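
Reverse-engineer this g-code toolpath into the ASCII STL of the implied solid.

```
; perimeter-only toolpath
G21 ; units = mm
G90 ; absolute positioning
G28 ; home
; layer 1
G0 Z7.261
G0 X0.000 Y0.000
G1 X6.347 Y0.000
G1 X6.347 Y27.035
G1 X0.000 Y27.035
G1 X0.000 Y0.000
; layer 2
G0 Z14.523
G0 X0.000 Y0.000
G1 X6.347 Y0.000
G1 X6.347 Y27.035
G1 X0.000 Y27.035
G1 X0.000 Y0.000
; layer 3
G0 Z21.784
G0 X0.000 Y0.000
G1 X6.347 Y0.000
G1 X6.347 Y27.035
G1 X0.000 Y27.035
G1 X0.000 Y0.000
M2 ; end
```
solid part
  facet normal 0.0000 0.0000 -1.0000
    outer loop
      vertex 6.347 27.035 0.000
      vertex 6.347 0.000 0.000
      vertex 0.000 0.000 0.000
    endloop
  endfacet
  facet normal 0.0000 0.0000 -1.0000
    outer loop
      vertex 0.000 27.035 0.000
      vertex 6.347 27.035 0.000
      vertex 0.000 0.000 0.000
    endloop
  endfacet
  facet normal 0.0000 0.0000 1.0000
    outer loop
      vertex 0.000 0.000 21.784
      vertex 6.347 0.000 21.784
      vertex 6.347 27.035 21.784
    endloop
  endfacet
  facet normal 0.0000 0.0000 1.0000
    outer loop
      vertex 0.000 0.000 21.784
      vertex 6.347 27.035 21.784
      vertex 0.000 27.035 21.784
    endloop
  endfacet
  facet normal 0.0000 -1.0000 0.0000
    outer loop
      vertex 0.000 0.000 0.000
      vertex 6.347 0.000 0.000
      vertex 6.347 0.000 21.784
    endloop
  endfacet
  facet normal 0.0000 -1.0000 0.0000
    outer loop
      vertex 0.000 0.000 0.000
      vertex 6.347 0.000 21.784
      vertex 0.000 0.000 21.784
    endloop
  endfacet
  facet normal 0.0000 1.0000 0.0000
    outer loop
      vertex 6.347 27.035 21.784
      vertex 6.347 27.035 0.000
      vertex 0.000 27.035 0.000
    endloop
  endfacet
  facet normal 0.0000 1.0000 0.0000
    outer loop
      vertex 0.000 27.035 21.784
      vertex 6.347 27.035 21.784
      vertex 0.000 27.035 0.000
    endloop
  endfacet
  facet normal -1.0000 0.0000 0.0000
    outer loop
      vertex 0.000 27.035 21.784
      vertex 0.000 27.035 0.000
      vertex 0.000 0.000 0.000
    endloop
  endfacet
  facet normal -1.0000 0.0000 0.0000
    outer loop
      vertex 0.000 0.000 21.784
      vertex 0.000 27.035 21.784
      vertex 0.000 0.000 0.000
    endloop
  endfacet
  facet normal 1.0000 0.0000 0.0000
    outer loop
      vertex 6.347 0.000 0.000
      vertex 6.347 27.035 0.000
      vertex 6.347 27.035 21.784
    endloop
  endfacet
  facet normal 1.0000 0.0000 0.0000
    outer loop
      vertex 6.347 0.000 0.000
      vertex 6.347 27.035 21.784
      vertex 6.347 0.000 21.784
    endloop
  endfacet
endsolid part

The G0 Z moves step by Δz≈7.261 mm. Every layer's G1 loop is the same polygon, so the solid is a straight extrusion of it from z=0 to z≈21.8. Closing with flat bottom and top caps and triangulating gives 12 facets — a rectangular box, roughly 6.35 × 27 mm footprint and 21.8 mm tall.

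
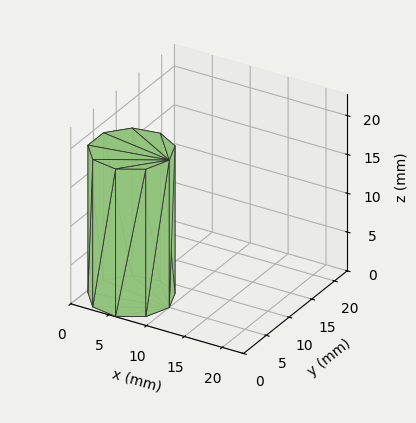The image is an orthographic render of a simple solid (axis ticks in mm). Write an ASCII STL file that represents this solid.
Reading the render: the shape is a regular 9-sided prism (a cylinder approximated with 9 flat sides), circumscribed radius ≈ 5 mm, height ≈ 19 mm (dimensions read to the nearest mm from the axis ticks). For the STL, each face is triangulated and given an outward normal.

solid part
  facet normal 0.0000 0.0000 -1.0000
    outer loop
      vertex 5.87 9.92 0.00
      vertex 8.83 8.21 0.00
      vertex 10.00 5.00 0.00
    endloop
  endfacet
  facet normal 0.0000 0.0000 -1.0000
    outer loop
      vertex 2.50 9.33 0.00
      vertex 5.87 9.92 0.00
      vertex 10.00 5.00 0.00
    endloop
  endfacet
  facet normal 0.0000 0.0000 -1.0000
    outer loop
      vertex 0.30 6.71 0.00
      vertex 2.50 9.33 0.00
      vertex 10.00 5.00 0.00
    endloop
  endfacet
  facet normal 0.0000 0.0000 -1.0000
    outer loop
      vertex 0.30 3.29 0.00
      vertex 0.30 6.71 0.00
      vertex 10.00 5.00 0.00
    endloop
  endfacet
  facet normal 0.0000 0.0000 -1.0000
    outer loop
      vertex 2.50 0.67 0.00
      vertex 0.30 3.29 0.00
      vertex 10.00 5.00 0.00
    endloop
  endfacet
  facet normal 0.0000 0.0000 -1.0000
    outer loop
      vertex 5.87 0.08 0.00
      vertex 2.50 0.67 0.00
      vertex 10.00 5.00 0.00
    endloop
  endfacet
  facet normal 0.0000 0.0000 -1.0000
    outer loop
      vertex 8.83 1.79 0.00
      vertex 5.87 0.08 0.00
      vertex 10.00 5.00 0.00
    endloop
  endfacet
  facet normal 0.0000 0.0000 1.0000
    outer loop
      vertex 10.00 5.00 19.00
      vertex 8.83 8.21 19.00
      vertex 5.87 9.92 19.00
    endloop
  endfacet
  facet normal 0.0000 0.0000 1.0000
    outer loop
      vertex 10.00 5.00 19.00
      vertex 5.87 9.92 19.00
      vertex 2.50 9.33 19.00
    endloop
  endfacet
  facet normal 0.0000 0.0000 1.0000
    outer loop
      vertex 10.00 5.00 19.00
      vertex 2.50 9.33 19.00
      vertex 0.30 6.71 19.00
    endloop
  endfacet
  facet normal 0.0000 0.0000 1.0000
    outer loop
      vertex 10.00 5.00 19.00
      vertex 0.30 6.71 19.00
      vertex 0.30 3.29 19.00
    endloop
  endfacet
  facet normal 0.0000 0.0000 1.0000
    outer loop
      vertex 10.00 5.00 19.00
      vertex 0.30 3.29 19.00
      vertex 2.50 0.67 19.00
    endloop
  endfacet
  facet normal 0.0000 0.0000 1.0000
    outer loop
      vertex 10.00 5.00 19.00
      vertex 2.50 0.67 19.00
      vertex 5.87 0.08 19.00
    endloop
  endfacet
  facet normal 0.0000 0.0000 1.0000
    outer loop
      vertex 10.00 5.00 19.00
      vertex 5.87 0.08 19.00
      vertex 8.83 1.79 19.00
    endloop
  endfacet
  facet normal 0.9395 0.3424 0.0000
    outer loop
      vertex 10.00 5.00 0.00
      vertex 8.83 8.21 0.00
      vertex 8.83 8.21 19.00
    endloop
  endfacet
  facet normal 0.9395 0.3424 0.0000
    outer loop
      vertex 10.00 5.00 0.00
      vertex 8.83 8.21 19.00
      vertex 10.00 5.00 19.00
    endloop
  endfacet
  facet normal 0.5002 0.8659 0.0000
    outer loop
      vertex 8.83 8.21 0.00
      vertex 5.87 9.92 0.00
      vertex 5.87 9.92 19.00
    endloop
  endfacet
  facet normal 0.5002 0.8659 0.0000
    outer loop
      vertex 8.83 8.21 0.00
      vertex 5.87 9.92 19.00
      vertex 8.83 8.21 19.00
    endloop
  endfacet
  facet normal -0.1725 0.9850 0.0000
    outer loop
      vertex 5.87 9.92 0.00
      vertex 2.50 9.33 0.00
      vertex 2.50 9.33 19.00
    endloop
  endfacet
  facet normal -0.1725 0.9850 0.0000
    outer loop
      vertex 5.87 9.92 0.00
      vertex 2.50 9.33 19.00
      vertex 5.87 9.92 19.00
    endloop
  endfacet
  facet normal -0.7658 0.6431 0.0000
    outer loop
      vertex 2.50 9.33 0.00
      vertex 0.30 6.71 0.00
      vertex 0.30 6.71 19.00
    endloop
  endfacet
  facet normal -0.7658 0.6431 0.0000
    outer loop
      vertex 2.50 9.33 0.00
      vertex 0.30 6.71 19.00
      vertex 2.50 9.33 19.00
    endloop
  endfacet
  facet normal -1.0000 0.0000 0.0000
    outer loop
      vertex 0.30 6.71 0.00
      vertex 0.30 3.29 0.00
      vertex 0.30 3.29 19.00
    endloop
  endfacet
  facet normal -1.0000 0.0000 0.0000
    outer loop
      vertex 0.30 6.71 0.00
      vertex 0.30 3.29 19.00
      vertex 0.30 6.71 19.00
    endloop
  endfacet
  facet normal -0.7658 -0.6431 0.0000
    outer loop
      vertex 0.30 3.29 0.00
      vertex 2.50 0.67 0.00
      vertex 2.50 0.67 19.00
    endloop
  endfacet
  facet normal -0.7658 -0.6431 0.0000
    outer loop
      vertex 0.30 3.29 0.00
      vertex 2.50 0.67 19.00
      vertex 0.30 3.29 19.00
    endloop
  endfacet
  facet normal -0.1725 -0.9850 0.0000
    outer loop
      vertex 2.50 0.67 0.00
      vertex 5.87 0.08 0.00
      vertex 5.87 0.08 19.00
    endloop
  endfacet
  facet normal -0.1725 -0.9850 0.0000
    outer loop
      vertex 2.50 0.67 0.00
      vertex 5.87 0.08 19.00
      vertex 2.50 0.67 19.00
    endloop
  endfacet
  facet normal 0.5002 -0.8659 0.0000
    outer loop
      vertex 5.87 0.08 0.00
      vertex 8.83 1.79 0.00
      vertex 8.83 1.79 19.00
    endloop
  endfacet
  facet normal 0.5002 -0.8659 0.0000
    outer loop
      vertex 5.87 0.08 0.00
      vertex 8.83 1.79 19.00
      vertex 5.87 0.08 19.00
    endloop
  endfacet
  facet normal 0.9395 -0.3424 0.0000
    outer loop
      vertex 8.83 1.79 0.00
      vertex 10.00 5.00 0.00
      vertex 10.00 5.00 19.00
    endloop
  endfacet
  facet normal 0.9395 -0.3424 0.0000
    outer loop
      vertex 8.83 1.79 0.00
      vertex 10.00 5.00 19.00
      vertex 8.83 1.79 19.00
    endloop
  endfacet
endsolid part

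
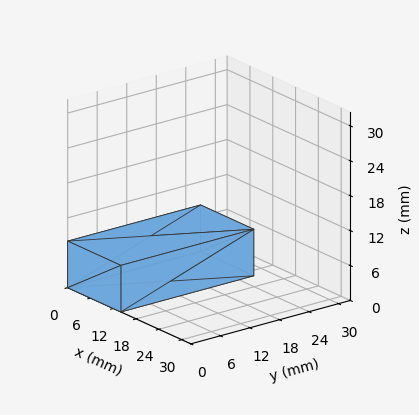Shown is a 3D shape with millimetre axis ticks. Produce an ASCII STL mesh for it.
Reading the render: the shape is a rectangular box, roughly 14 × 27 mm footprint and 8 mm tall (dimensions read to the nearest mm from the axis ticks). For the STL, each face is triangulated and given an outward normal.

solid part
  facet normal 0.0000 0.0000 -1.0000
    outer loop
      vertex 14.00 27.00 0.00
      vertex 14.00 0.00 0.00
      vertex 0.00 0.00 0.00
    endloop
  endfacet
  facet normal 0.0000 0.0000 -1.0000
    outer loop
      vertex 0.00 27.00 0.00
      vertex 14.00 27.00 0.00
      vertex 0.00 0.00 0.00
    endloop
  endfacet
  facet normal 0.0000 0.0000 1.0000
    outer loop
      vertex 0.00 0.00 8.00
      vertex 14.00 0.00 8.00
      vertex 14.00 27.00 8.00
    endloop
  endfacet
  facet normal 0.0000 0.0000 1.0000
    outer loop
      vertex 0.00 0.00 8.00
      vertex 14.00 27.00 8.00
      vertex 0.00 27.00 8.00
    endloop
  endfacet
  facet normal 0.0000 -1.0000 0.0000
    outer loop
      vertex 0.00 0.00 0.00
      vertex 14.00 0.00 0.00
      vertex 14.00 0.00 8.00
    endloop
  endfacet
  facet normal 0.0000 -1.0000 0.0000
    outer loop
      vertex 0.00 0.00 0.00
      vertex 14.00 0.00 8.00
      vertex 0.00 0.00 8.00
    endloop
  endfacet
  facet normal 0.0000 1.0000 0.0000
    outer loop
      vertex 14.00 27.00 8.00
      vertex 14.00 27.00 0.00
      vertex 0.00 27.00 0.00
    endloop
  endfacet
  facet normal 0.0000 1.0000 0.0000
    outer loop
      vertex 0.00 27.00 8.00
      vertex 14.00 27.00 8.00
      vertex 0.00 27.00 0.00
    endloop
  endfacet
  facet normal -1.0000 0.0000 0.0000
    outer loop
      vertex 0.00 27.00 8.00
      vertex 0.00 27.00 0.00
      vertex 0.00 0.00 0.00
    endloop
  endfacet
  facet normal -1.0000 0.0000 0.0000
    outer loop
      vertex 0.00 0.00 8.00
      vertex 0.00 27.00 8.00
      vertex 0.00 0.00 0.00
    endloop
  endfacet
  facet normal 1.0000 0.0000 0.0000
    outer loop
      vertex 14.00 0.00 0.00
      vertex 14.00 27.00 0.00
      vertex 14.00 27.00 8.00
    endloop
  endfacet
  facet normal 1.0000 0.0000 0.0000
    outer loop
      vertex 14.00 0.00 0.00
      vertex 14.00 27.00 8.00
      vertex 14.00 0.00 8.00
    endloop
  endfacet
endsolid part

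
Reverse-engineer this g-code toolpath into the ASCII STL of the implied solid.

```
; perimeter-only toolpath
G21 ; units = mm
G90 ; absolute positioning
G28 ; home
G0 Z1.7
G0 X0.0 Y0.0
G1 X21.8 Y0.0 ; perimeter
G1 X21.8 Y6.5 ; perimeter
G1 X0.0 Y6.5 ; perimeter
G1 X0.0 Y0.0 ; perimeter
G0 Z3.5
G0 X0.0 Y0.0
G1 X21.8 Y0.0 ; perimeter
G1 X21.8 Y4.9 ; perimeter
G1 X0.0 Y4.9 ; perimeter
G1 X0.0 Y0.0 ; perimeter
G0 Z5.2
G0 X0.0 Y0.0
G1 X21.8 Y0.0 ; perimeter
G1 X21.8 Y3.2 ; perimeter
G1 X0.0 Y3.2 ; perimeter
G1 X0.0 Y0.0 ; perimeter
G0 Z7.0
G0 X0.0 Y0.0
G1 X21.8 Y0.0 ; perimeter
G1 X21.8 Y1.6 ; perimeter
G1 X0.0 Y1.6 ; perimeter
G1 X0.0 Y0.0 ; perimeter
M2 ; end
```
solid part
  facet normal 0.0000 0.0000 -1.0000
    outer loop
      vertex 21.8 8.1 0.0
      vertex 21.8 0.0 0.0
      vertex 0.0 0.0 0.0
    endloop
  endfacet
  facet normal 0.0000 0.0000 -1.0000
    outer loop
      vertex 0.0 8.1 0.0
      vertex 21.8 8.1 0.0
      vertex 0.0 0.0 0.0
    endloop
  endfacet
  facet normal 0.0000 -1.0000 0.0000
    outer loop
      vertex 0.0 0.0 0.0
      vertex 21.8 0.0 0.0
      vertex 21.8 0.0 8.7
    endloop
  endfacet
  facet normal 0.0000 -1.0000 0.0000
    outer loop
      vertex 0.0 0.0 0.0
      vertex 21.8 0.0 8.7
      vertex 0.0 0.0 8.7
    endloop
  endfacet
  facet normal 0.0000 0.7319 0.6814
    outer loop
      vertex 0.0 0.0 8.7
      vertex 21.8 0.0 8.7
      vertex 21.8 8.1 0.0
    endloop
  endfacet
  facet normal 0.0000 0.7319 0.6814
    outer loop
      vertex 0.0 0.0 8.7
      vertex 21.8 8.1 0.0
      vertex 0.0 8.1 0.0
    endloop
  endfacet
  facet normal -1.0000 0.0000 0.0000
    outer loop
      vertex 0.0 0.0 8.7
      vertex 0.0 8.1 0.0
      vertex 0.0 0.0 0.0
    endloop
  endfacet
  facet normal 1.0000 0.0000 0.0000
    outer loop
      vertex 21.8 0.0 0.0
      vertex 21.8 8.1 0.0
      vertex 21.8 0.0 8.7
    endloop
  endfacet
endsolid part

The G0 Z moves step by Δz≈1.7 mm. The G1 loops shrink linearly with z, so the solid tapers from its base footprint up to z≈8.7. Closing with a flat bottom cap and the tapered top and triangulating gives 8 facets — a wedge (ramp): 21.8 × 8.1 mm base, rising to 8.7 mm along the y=0 edge and sloping linearly to z=0 at y=8.1.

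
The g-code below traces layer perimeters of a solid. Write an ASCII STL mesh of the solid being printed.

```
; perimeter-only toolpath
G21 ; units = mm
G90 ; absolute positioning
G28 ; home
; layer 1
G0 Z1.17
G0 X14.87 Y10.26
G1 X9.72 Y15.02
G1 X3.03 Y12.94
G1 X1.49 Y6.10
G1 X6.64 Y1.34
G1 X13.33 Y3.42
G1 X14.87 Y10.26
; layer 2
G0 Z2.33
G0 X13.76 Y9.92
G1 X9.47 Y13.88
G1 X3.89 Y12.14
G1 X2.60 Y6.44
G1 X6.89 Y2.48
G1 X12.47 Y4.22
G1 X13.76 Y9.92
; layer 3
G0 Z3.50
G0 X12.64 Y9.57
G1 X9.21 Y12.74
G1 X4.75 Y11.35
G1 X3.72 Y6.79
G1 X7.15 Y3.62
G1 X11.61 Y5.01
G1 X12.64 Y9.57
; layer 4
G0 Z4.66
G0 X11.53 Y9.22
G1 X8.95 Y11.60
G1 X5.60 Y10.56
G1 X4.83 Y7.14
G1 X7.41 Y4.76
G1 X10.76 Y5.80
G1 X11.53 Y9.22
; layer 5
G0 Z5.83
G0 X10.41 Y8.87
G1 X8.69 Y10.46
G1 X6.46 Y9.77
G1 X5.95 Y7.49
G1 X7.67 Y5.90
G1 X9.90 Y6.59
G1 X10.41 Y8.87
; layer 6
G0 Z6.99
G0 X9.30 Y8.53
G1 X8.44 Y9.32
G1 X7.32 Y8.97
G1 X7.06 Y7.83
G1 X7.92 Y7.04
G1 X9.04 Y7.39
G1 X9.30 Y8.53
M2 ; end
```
solid part
  facet normal 0.0000 0.0000 -1.0000
    outer loop
      vertex 2.17 13.73 0.00
      vertex 9.98 16.16 0.00
      vertex 15.99 10.61 0.00
    endloop
  endfacet
  facet normal 0.0000 0.0000 -1.0000
    outer loop
      vertex 0.37 5.75 0.00
      vertex 2.17 13.73 0.00
      vertex 15.99 10.61 0.00
    endloop
  endfacet
  facet normal 0.0000 0.0000 -1.0000
    outer loop
      vertex 6.38 0.20 0.00
      vertex 0.37 5.75 0.00
      vertex 15.99 10.61 0.00
    endloop
  endfacet
  facet normal 0.0000 0.0000 -1.0000
    outer loop
      vertex 14.19 2.63 0.00
      vertex 6.38 0.20 0.00
      vertex 15.99 10.61 0.00
    endloop
  endfacet
  facet normal 0.5123 0.5548 0.6556
    outer loop
      vertex 15.99 10.61 0.00
      vertex 9.98 16.16 0.00
      vertex 8.18 8.18 8.16
    endloop
  endfacet
  facet normal -0.2243 0.7210 0.6556
    outer loop
      vertex 9.98 16.16 0.00
      vertex 2.17 13.73 0.00
      vertex 8.18 8.18 8.16
    endloop
  endfacet
  facet normal -0.7366 0.1662 0.6556
    outer loop
      vertex 2.17 13.73 0.00
      vertex 0.37 5.75 0.00
      vertex 8.18 8.18 8.16
    endloop
  endfacet
  facet normal -0.5123 -0.5548 0.6556
    outer loop
      vertex 0.37 5.75 0.00
      vertex 6.38 0.20 0.00
      vertex 8.18 8.18 8.16
    endloop
  endfacet
  facet normal 0.2243 -0.7210 0.6556
    outer loop
      vertex 6.38 0.20 0.00
      vertex 14.19 2.63 0.00
      vertex 8.18 8.18 8.16
    endloop
  endfacet
  facet normal 0.7366 -0.1662 0.6556
    outer loop
      vertex 14.19 2.63 0.00
      vertex 15.99 10.61 0.00
      vertex 8.18 8.18 8.16
    endloop
  endfacet
endsolid part

The G0 Z moves step by Δz≈1.17 mm. The G1 loops shrink linearly with z, so the solid tapers from its base footprint up to z≈8.16. Closing with a flat bottom cap and the tapered top and triangulating gives 10 facets — a regular 6-sided pyramid, base circumscribed radius ≈ 8.18 mm, apex at z ≈ 8.16 mm.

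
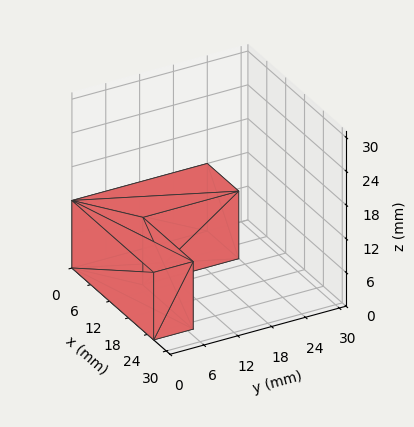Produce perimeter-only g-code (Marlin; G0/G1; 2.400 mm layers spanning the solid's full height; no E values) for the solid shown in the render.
Reading the render: the shape is an L-shaped prism: outer 26 × 24 mm, arm thicknesses ≈ 7 mm (horizontal) and 10 mm (vertical), extruded 12 mm in z (dimensions read to the nearest mm from the axis ticks). For the g-code, the solid's height is divided into equal slices at the stated Δz and each level perimeter traced with G1 moves after a G0 lift.

; perimeter-only toolpath
G21 ; units = mm
G90 ; absolute positioning
G28 ; home
; layer 1
G0 Z2.400
G0 X0.000 Y0.000
G1 X26.000 Y0.000
G1 X26.000 Y7.000
G1 X10.000 Y7.000
G1 X10.000 Y24.000
G1 X0.000 Y24.000
G1 X0.000 Y0.000
; layer 2
G0 Z4.800
G0 X0.000 Y0.000
G1 X26.000 Y0.000
G1 X26.000 Y7.000
G1 X10.000 Y7.000
G1 X10.000 Y24.000
G1 X0.000 Y24.000
G1 X0.000 Y0.000
; layer 3
G0 Z7.200
G0 X0.000 Y0.000
G1 X26.000 Y0.000
G1 X26.000 Y7.000
G1 X10.000 Y7.000
G1 X10.000 Y24.000
G1 X0.000 Y24.000
G1 X0.000 Y0.000
; layer 4
G0 Z9.600
G0 X0.000 Y0.000
G1 X26.000 Y0.000
G1 X26.000 Y7.000
G1 X10.000 Y7.000
G1 X10.000 Y24.000
G1 X0.000 Y24.000
G1 X0.000 Y0.000
; layer 5
G0 Z12.000
G0 X0.000 Y0.000
G1 X26.000 Y0.000
G1 X26.000 Y7.000
G1 X10.000 Y7.000
G1 X10.000 Y24.000
G1 X0.000 Y24.000
G1 X0.000 Y0.000
M2 ; end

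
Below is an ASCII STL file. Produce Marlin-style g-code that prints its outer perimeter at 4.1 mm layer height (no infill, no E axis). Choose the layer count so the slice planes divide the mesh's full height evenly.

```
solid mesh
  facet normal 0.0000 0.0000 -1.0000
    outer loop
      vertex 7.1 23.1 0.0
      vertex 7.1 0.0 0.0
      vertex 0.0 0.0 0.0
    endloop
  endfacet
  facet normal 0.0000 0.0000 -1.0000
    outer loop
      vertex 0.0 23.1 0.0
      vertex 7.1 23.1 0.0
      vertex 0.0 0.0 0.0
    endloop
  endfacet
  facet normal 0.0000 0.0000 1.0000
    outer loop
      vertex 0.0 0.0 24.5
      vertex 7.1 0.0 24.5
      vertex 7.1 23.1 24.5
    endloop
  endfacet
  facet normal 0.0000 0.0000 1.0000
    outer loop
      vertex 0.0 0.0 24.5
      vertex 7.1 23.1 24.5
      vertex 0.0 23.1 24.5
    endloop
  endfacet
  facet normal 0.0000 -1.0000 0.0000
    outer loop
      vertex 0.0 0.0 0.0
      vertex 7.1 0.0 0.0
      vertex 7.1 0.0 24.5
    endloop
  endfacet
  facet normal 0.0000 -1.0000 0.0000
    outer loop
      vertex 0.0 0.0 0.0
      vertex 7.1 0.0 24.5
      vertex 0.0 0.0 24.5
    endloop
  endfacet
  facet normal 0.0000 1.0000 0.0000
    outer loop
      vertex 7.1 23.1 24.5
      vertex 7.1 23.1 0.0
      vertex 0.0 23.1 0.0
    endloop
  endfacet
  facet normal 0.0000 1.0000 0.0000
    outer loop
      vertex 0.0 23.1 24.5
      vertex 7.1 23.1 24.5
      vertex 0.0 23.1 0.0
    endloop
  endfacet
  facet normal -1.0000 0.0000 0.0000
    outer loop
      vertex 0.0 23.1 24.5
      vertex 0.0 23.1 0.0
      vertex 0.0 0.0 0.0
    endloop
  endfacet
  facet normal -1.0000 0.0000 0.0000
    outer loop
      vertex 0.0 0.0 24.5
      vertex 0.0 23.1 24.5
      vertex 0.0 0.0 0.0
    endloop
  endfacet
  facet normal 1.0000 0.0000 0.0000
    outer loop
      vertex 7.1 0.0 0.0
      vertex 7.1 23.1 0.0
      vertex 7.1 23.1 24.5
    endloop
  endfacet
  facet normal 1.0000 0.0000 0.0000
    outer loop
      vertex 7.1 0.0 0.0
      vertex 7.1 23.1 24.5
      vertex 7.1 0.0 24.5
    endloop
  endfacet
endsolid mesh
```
; perimeter-only toolpath
G21 ; units = mm
G90 ; absolute positioning
G28 ; home
; layer 1
G0 Z4.1
G0 X0.0 Y0.0
G1 X7.1 Y0.0
G1 X7.1 Y23.1
G1 X0.0 Y23.1
G1 X0.0 Y0.0
; layer 2
G0 Z8.2
G0 X0.0 Y0.0
G1 X7.1 Y0.0
G1 X7.1 Y23.1
G1 X0.0 Y23.1
G1 X0.0 Y0.0
; layer 3
G0 Z12.2
G0 X0.0 Y0.0
G1 X7.1 Y0.0
G1 X7.1 Y23.1
G1 X0.0 Y23.1
G1 X0.0 Y0.0
; layer 4
G0 Z16.3
G0 X0.0 Y0.0
G1 X7.1 Y0.0
G1 X7.1 Y23.1
G1 X0.0 Y23.1
G1 X0.0 Y0.0
; layer 5
G0 Z20.4
G0 X0.0 Y0.0
G1 X7.1 Y0.0
G1 X7.1 Y23.1
G1 X0.0 Y23.1
G1 X0.0 Y0.0
; layer 6
G0 Z24.5
G0 X0.0 Y0.0
G1 X7.1 Y0.0
G1 X7.1 Y23.1
G1 X0.0 Y23.1
G1 X0.0 Y0.0
M2 ; end

The solid is a rectangular box, roughly 7.1 × 23.1 mm footprint and 24.5 mm tall. Slicing at Δz = 4.1 mm — 6 equal slices spanning the solid's height, so layer i sits at z = i·h/6 — gives 6 non-empty perimeters. Each is a 4-segment closed polygon; G0 lifts to the layer z and rapids to the start vertex, then G1 traces the edges.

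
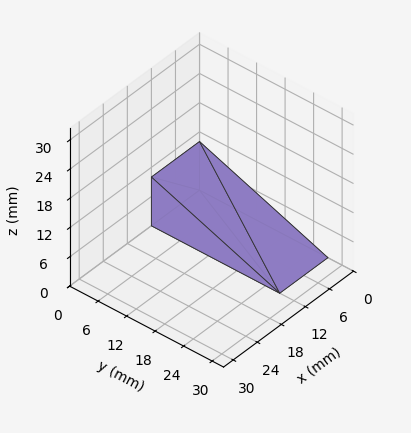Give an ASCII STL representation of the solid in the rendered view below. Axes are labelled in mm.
Reading the render: the shape is a wedge (ramp): 12 × 27 mm base, rising to 10 mm along the y=0 edge and sloping linearly to z=0 at y=27 (dimensions read to the nearest mm from the axis ticks). For the STL, each face is triangulated and given an outward normal.

solid part
  facet normal 0.0000 0.0000 -1.0000
    outer loop
      vertex 12.000 27.000 0.000
      vertex 12.000 0.000 0.000
      vertex 0.000 0.000 0.000
    endloop
  endfacet
  facet normal 0.0000 0.0000 -1.0000
    outer loop
      vertex 0.000 27.000 0.000
      vertex 12.000 27.000 0.000
      vertex 0.000 0.000 0.000
    endloop
  endfacet
  facet normal 0.0000 -1.0000 0.0000
    outer loop
      vertex 0.000 0.000 0.000
      vertex 12.000 0.000 0.000
      vertex 12.000 0.000 10.000
    endloop
  endfacet
  facet normal 0.0000 -1.0000 0.0000
    outer loop
      vertex 0.000 0.000 0.000
      vertex 12.000 0.000 10.000
      vertex 0.000 0.000 10.000
    endloop
  endfacet
  facet normal 0.0000 0.3473 0.9377
    outer loop
      vertex 0.000 0.000 10.000
      vertex 12.000 0.000 10.000
      vertex 12.000 27.000 0.000
    endloop
  endfacet
  facet normal 0.0000 0.3473 0.9377
    outer loop
      vertex 0.000 0.000 10.000
      vertex 12.000 27.000 0.000
      vertex 0.000 27.000 0.000
    endloop
  endfacet
  facet normal -1.0000 0.0000 0.0000
    outer loop
      vertex 0.000 0.000 10.000
      vertex 0.000 27.000 0.000
      vertex 0.000 0.000 0.000
    endloop
  endfacet
  facet normal 1.0000 0.0000 0.0000
    outer loop
      vertex 12.000 0.000 0.000
      vertex 12.000 27.000 0.000
      vertex 12.000 0.000 10.000
    endloop
  endfacet
endsolid part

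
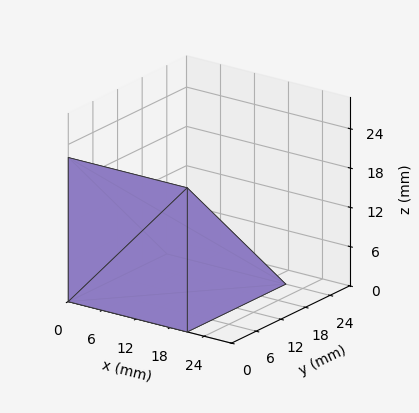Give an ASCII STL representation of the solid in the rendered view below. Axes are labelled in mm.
Reading the render: the shape is a wedge (ramp): 21 × 24 mm base, rising to 22 mm along the y=0 edge and sloping linearly to z=0 at y=24 (dimensions read to the nearest mm from the axis ticks). For the STL, each face is triangulated and given an outward normal.

solid part
  facet normal 0.0000 0.0000 -1.0000
    outer loop
      vertex 21.0 24.0 0.0
      vertex 21.0 0.0 0.0
      vertex 0.0 0.0 0.0
    endloop
  endfacet
  facet normal 0.0000 0.0000 -1.0000
    outer loop
      vertex 0.0 24.0 0.0
      vertex 21.0 24.0 0.0
      vertex 0.0 0.0 0.0
    endloop
  endfacet
  facet normal 0.0000 -1.0000 0.0000
    outer loop
      vertex 0.0 0.0 0.0
      vertex 21.0 0.0 0.0
      vertex 21.0 0.0 22.0
    endloop
  endfacet
  facet normal 0.0000 -1.0000 0.0000
    outer loop
      vertex 0.0 0.0 0.0
      vertex 21.0 0.0 22.0
      vertex 0.0 0.0 22.0
    endloop
  endfacet
  facet normal 0.0000 0.6757 0.7372
    outer loop
      vertex 0.0 0.0 22.0
      vertex 21.0 0.0 22.0
      vertex 21.0 24.0 0.0
    endloop
  endfacet
  facet normal 0.0000 0.6757 0.7372
    outer loop
      vertex 0.0 0.0 22.0
      vertex 21.0 24.0 0.0
      vertex 0.0 24.0 0.0
    endloop
  endfacet
  facet normal -1.0000 0.0000 0.0000
    outer loop
      vertex 0.0 0.0 22.0
      vertex 0.0 24.0 0.0
      vertex 0.0 0.0 0.0
    endloop
  endfacet
  facet normal 1.0000 0.0000 0.0000
    outer loop
      vertex 21.0 0.0 0.0
      vertex 21.0 24.0 0.0
      vertex 21.0 0.0 22.0
    endloop
  endfacet
endsolid part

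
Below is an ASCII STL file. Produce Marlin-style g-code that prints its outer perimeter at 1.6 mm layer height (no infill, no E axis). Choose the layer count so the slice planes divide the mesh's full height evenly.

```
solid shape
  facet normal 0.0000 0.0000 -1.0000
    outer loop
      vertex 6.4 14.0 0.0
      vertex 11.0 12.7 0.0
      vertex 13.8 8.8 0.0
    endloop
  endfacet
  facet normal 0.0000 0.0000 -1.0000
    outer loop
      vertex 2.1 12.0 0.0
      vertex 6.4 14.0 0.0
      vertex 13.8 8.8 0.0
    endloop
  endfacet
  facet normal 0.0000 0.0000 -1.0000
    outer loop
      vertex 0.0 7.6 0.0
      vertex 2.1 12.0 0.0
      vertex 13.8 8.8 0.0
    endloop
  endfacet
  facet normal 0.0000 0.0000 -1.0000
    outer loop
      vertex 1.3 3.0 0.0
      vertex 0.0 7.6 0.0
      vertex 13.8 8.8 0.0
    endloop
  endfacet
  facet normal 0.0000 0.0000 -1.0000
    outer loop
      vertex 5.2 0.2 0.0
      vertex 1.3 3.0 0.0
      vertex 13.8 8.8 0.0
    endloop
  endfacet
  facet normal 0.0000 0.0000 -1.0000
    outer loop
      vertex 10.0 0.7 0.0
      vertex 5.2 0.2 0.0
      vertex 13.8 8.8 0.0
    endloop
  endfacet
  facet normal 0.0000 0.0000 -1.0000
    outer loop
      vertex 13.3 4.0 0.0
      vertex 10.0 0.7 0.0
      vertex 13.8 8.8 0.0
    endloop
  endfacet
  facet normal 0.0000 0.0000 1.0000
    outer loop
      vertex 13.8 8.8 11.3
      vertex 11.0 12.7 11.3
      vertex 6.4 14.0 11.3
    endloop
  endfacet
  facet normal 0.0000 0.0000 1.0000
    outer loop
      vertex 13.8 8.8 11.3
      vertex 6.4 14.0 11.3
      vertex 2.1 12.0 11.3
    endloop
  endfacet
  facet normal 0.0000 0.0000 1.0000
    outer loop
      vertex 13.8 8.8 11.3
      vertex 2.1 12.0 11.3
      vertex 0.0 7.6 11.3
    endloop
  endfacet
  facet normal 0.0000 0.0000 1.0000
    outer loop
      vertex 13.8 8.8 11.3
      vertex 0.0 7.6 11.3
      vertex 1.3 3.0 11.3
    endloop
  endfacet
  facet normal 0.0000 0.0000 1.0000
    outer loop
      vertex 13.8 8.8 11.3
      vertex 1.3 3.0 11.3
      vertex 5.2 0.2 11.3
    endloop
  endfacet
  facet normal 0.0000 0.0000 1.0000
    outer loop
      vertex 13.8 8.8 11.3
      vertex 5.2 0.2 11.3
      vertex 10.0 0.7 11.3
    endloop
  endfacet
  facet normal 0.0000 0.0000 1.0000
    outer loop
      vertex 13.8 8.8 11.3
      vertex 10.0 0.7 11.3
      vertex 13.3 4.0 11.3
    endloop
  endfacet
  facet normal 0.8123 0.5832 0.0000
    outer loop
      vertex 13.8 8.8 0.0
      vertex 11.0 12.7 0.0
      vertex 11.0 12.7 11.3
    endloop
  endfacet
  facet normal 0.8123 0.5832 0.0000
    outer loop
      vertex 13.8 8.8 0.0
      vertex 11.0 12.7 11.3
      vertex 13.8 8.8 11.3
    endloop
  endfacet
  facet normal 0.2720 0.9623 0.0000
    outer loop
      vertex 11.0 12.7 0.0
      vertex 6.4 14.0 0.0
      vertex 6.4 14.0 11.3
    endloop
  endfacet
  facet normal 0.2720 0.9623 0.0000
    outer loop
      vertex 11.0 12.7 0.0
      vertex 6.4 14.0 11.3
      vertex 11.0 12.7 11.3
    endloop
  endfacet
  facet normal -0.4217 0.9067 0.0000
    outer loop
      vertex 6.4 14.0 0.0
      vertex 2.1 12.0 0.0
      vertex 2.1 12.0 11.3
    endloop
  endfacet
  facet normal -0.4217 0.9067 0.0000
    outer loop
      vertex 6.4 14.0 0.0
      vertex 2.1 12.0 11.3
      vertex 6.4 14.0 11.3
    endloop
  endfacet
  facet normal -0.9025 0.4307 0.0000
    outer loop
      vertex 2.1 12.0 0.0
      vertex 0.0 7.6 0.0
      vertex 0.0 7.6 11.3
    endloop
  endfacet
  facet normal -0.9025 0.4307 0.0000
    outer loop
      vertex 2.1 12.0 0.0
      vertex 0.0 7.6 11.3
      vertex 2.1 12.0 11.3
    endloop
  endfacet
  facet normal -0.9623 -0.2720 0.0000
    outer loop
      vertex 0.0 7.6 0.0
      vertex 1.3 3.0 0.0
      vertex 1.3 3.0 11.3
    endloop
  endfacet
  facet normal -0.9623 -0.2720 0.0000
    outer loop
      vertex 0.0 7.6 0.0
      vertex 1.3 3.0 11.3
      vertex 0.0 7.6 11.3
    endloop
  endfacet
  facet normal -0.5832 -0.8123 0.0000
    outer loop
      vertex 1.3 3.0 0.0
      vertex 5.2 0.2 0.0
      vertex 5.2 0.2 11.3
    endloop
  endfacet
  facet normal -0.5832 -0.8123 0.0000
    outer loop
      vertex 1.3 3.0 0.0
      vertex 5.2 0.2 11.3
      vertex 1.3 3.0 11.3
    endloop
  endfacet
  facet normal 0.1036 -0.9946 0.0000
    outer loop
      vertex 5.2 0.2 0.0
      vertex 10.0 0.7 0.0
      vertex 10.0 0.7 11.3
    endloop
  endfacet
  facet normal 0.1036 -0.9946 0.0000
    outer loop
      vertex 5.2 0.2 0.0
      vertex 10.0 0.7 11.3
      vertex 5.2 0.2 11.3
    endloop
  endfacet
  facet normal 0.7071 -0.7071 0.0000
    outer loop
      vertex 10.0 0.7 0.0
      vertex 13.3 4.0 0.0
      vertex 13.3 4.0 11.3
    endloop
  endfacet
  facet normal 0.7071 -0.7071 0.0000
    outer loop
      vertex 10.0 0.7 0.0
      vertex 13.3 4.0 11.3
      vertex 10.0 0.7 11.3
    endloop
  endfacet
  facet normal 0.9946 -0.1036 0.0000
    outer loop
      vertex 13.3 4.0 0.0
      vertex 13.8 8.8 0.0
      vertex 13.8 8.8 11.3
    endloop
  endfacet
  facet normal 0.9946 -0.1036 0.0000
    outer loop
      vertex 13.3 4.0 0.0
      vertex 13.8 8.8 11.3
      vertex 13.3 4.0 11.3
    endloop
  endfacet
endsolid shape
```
; perimeter-only toolpath
G21 ; units = mm
G90 ; absolute positioning
G28 ; home
; layer 1
G0 Z1.6
G0 X13.8 Y8.8
G1 X11.0 Y12.7
G1 X6.4 Y14.0
G1 X2.1 Y12.0
G1 X0.0 Y7.6
G1 X1.3 Y3.0
G1 X5.2 Y0.2
G1 X10.0 Y0.7
G1 X13.3 Y4.0
G1 X13.8 Y8.8
; layer 2
G0 Z3.2
G0 X13.8 Y8.8
G1 X11.0 Y12.7
G1 X6.4 Y14.0
G1 X2.1 Y12.0
G1 X0.0 Y7.6
G1 X1.3 Y3.0
G1 X5.2 Y0.2
G1 X10.0 Y0.7
G1 X13.3 Y4.0
G1 X13.8 Y8.8
; layer 3
G0 Z4.8
G0 X13.8 Y8.8
G1 X11.0 Y12.7
G1 X6.4 Y14.0
G1 X2.1 Y12.0
G1 X0.0 Y7.6
G1 X1.3 Y3.0
G1 X5.2 Y0.2
G1 X10.0 Y0.7
G1 X13.3 Y4.0
G1 X13.8 Y8.8
; layer 4
G0 Z6.5
G0 X13.8 Y8.8
G1 X11.0 Y12.7
G1 X6.4 Y14.0
G1 X2.1 Y12.0
G1 X0.0 Y7.6
G1 X1.3 Y3.0
G1 X5.2 Y0.2
G1 X10.0 Y0.7
G1 X13.3 Y4.0
G1 X13.8 Y8.8
; layer 5
G0 Z8.1
G0 X13.8 Y8.8
G1 X11.0 Y12.7
G1 X6.4 Y14.0
G1 X2.1 Y12.0
G1 X0.0 Y7.6
G1 X1.3 Y3.0
G1 X5.2 Y0.2
G1 X10.0 Y0.7
G1 X13.3 Y4.0
G1 X13.8 Y8.8
; layer 6
G0 Z9.7
G0 X13.8 Y8.8
G1 X11.0 Y12.7
G1 X6.4 Y14.0
G1 X2.1 Y12.0
G1 X0.0 Y7.6
G1 X1.3 Y3.0
G1 X5.2 Y0.2
G1 X10.0 Y0.7
G1 X13.3 Y4.0
G1 X13.8 Y8.8
; layer 7
G0 Z11.3
G0 X13.8 Y8.8
G1 X11.0 Y12.7
G1 X6.4 Y14.0
G1 X2.1 Y12.0
G1 X0.0 Y7.6
G1 X1.3 Y3.0
G1 X5.2 Y0.2
G1 X10.0 Y0.7
G1 X13.3 Y4.0
G1 X13.8 Y8.8
M2 ; end

The solid is a regular 9-sided prism (a cylinder approximated with 9 flat sides), circumscribed radius ≈ 7 mm, height ≈ 11.3 mm. Slicing at Δz = 1.6 mm — 7 equal slices spanning the solid's height, so layer i sits at z = i·h/7 — gives 7 non-empty perimeters. Each is a 9-segment closed polygon; G0 lifts to the layer z and rapids to the start vertex, then G1 traces the edges.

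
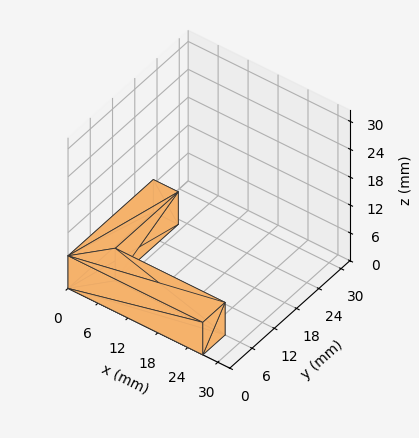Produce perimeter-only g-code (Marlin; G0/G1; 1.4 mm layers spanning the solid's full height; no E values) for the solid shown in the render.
Reading the render: the shape is an L-shaped prism: outer 27 × 23 mm, arm thicknesses ≈ 6 mm (horizontal) and 5 mm (vertical), extruded 7 mm in z (dimensions read to the nearest mm from the axis ticks). For the g-code, the solid's height is divided into equal slices at the stated Δz and each level perimeter traced with G1 moves after a G0 lift.

; perimeter-only toolpath
G21 ; units = mm
G90 ; absolute positioning
G28 ; home
; layer 1
G0 Z1.4
G0 X0.0 Y0.0
G1 X27.0 Y0.0
G1 X27.0 Y6.0
G1 X5.0 Y6.0
G1 X5.0 Y23.0
G1 X0.0 Y23.0
G1 X0.0 Y0.0
; layer 2
G0 Z2.8
G0 X0.0 Y0.0
G1 X27.0 Y0.0
G1 X27.0 Y6.0
G1 X5.0 Y6.0
G1 X5.0 Y23.0
G1 X0.0 Y23.0
G1 X0.0 Y0.0
; layer 3
G0 Z4.2
G0 X0.0 Y0.0
G1 X27.0 Y0.0
G1 X27.0 Y6.0
G1 X5.0 Y6.0
G1 X5.0 Y23.0
G1 X0.0 Y23.0
G1 X0.0 Y0.0
; layer 4
G0 Z5.6
G0 X0.0 Y0.0
G1 X27.0 Y0.0
G1 X27.0 Y6.0
G1 X5.0 Y6.0
G1 X5.0 Y23.0
G1 X0.0 Y23.0
G1 X0.0 Y0.0
; layer 5
G0 Z7.0
G0 X0.0 Y0.0
G1 X27.0 Y0.0
G1 X27.0 Y6.0
G1 X5.0 Y6.0
G1 X5.0 Y23.0
G1 X0.0 Y23.0
G1 X0.0 Y0.0
M2 ; end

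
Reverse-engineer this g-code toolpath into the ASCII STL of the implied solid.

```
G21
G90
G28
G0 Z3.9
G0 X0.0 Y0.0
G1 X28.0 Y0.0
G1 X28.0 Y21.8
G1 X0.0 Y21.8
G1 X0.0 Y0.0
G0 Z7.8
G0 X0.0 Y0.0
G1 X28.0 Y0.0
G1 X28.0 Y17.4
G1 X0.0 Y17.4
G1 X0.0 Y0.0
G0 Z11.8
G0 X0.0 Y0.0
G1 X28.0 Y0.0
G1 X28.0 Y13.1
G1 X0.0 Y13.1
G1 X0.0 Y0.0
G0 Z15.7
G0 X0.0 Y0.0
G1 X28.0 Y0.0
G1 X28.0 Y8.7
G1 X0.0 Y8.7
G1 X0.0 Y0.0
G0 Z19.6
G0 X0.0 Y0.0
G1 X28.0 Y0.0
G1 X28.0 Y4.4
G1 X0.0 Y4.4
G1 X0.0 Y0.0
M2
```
solid part
  facet normal 0.0000 0.0000 -1.0000
    outer loop
      vertex 28.0 26.1 0.0
      vertex 28.0 0.0 0.0
      vertex 0.0 0.0 0.0
    endloop
  endfacet
  facet normal 0.0000 0.0000 -1.0000
    outer loop
      vertex 0.0 26.1 0.0
      vertex 28.0 26.1 0.0
      vertex 0.0 0.0 0.0
    endloop
  endfacet
  facet normal 0.0000 -1.0000 0.0000
    outer loop
      vertex 0.0 0.0 0.0
      vertex 28.0 0.0 0.0
      vertex 28.0 0.0 23.5
    endloop
  endfacet
  facet normal 0.0000 -1.0000 0.0000
    outer loop
      vertex 0.0 0.0 0.0
      vertex 28.0 0.0 23.5
      vertex 0.0 0.0 23.5
    endloop
  endfacet
  facet normal 0.0000 0.6691 0.7432
    outer loop
      vertex 0.0 0.0 23.5
      vertex 28.0 0.0 23.5
      vertex 28.0 26.1 0.0
    endloop
  endfacet
  facet normal 0.0000 0.6691 0.7432
    outer loop
      vertex 0.0 0.0 23.5
      vertex 28.0 26.1 0.0
      vertex 0.0 26.1 0.0
    endloop
  endfacet
  facet normal -1.0000 0.0000 0.0000
    outer loop
      vertex 0.0 0.0 23.5
      vertex 0.0 26.1 0.0
      vertex 0.0 0.0 0.0
    endloop
  endfacet
  facet normal 1.0000 0.0000 0.0000
    outer loop
      vertex 28.0 0.0 0.0
      vertex 28.0 26.1 0.0
      vertex 28.0 0.0 23.5
    endloop
  endfacet
endsolid part

The G0 Z moves step by Δz≈3.9 mm. The G1 loops shrink linearly with z, so the solid tapers from its base footprint up to z≈23.5. Closing with a flat bottom cap and the tapered top and triangulating gives 8 facets — a wedge (ramp): 28 × 26.1 mm base, rising to 23.5 mm along the y=0 edge and sloping linearly to z=0 at y=26.1.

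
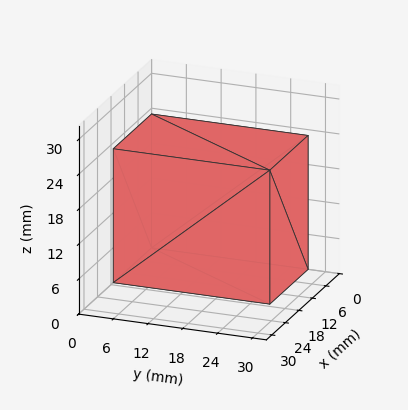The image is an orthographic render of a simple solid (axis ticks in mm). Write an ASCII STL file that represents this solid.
Reading the render: the shape is a rectangular box, roughly 17 × 27 mm footprint and 23 mm tall (dimensions read to the nearest mm from the axis ticks). For the STL, each face is triangulated and given an outward normal.

solid part
  facet normal 0.0000 0.0000 -1.0000
    outer loop
      vertex 17.0 27.0 0.0
      vertex 17.0 0.0 0.0
      vertex 0.0 0.0 0.0
    endloop
  endfacet
  facet normal 0.0000 0.0000 -1.0000
    outer loop
      vertex 0.0 27.0 0.0
      vertex 17.0 27.0 0.0
      vertex 0.0 0.0 0.0
    endloop
  endfacet
  facet normal 0.0000 0.0000 1.0000
    outer loop
      vertex 0.0 0.0 23.0
      vertex 17.0 0.0 23.0
      vertex 17.0 27.0 23.0
    endloop
  endfacet
  facet normal 0.0000 0.0000 1.0000
    outer loop
      vertex 0.0 0.0 23.0
      vertex 17.0 27.0 23.0
      vertex 0.0 27.0 23.0
    endloop
  endfacet
  facet normal 0.0000 -1.0000 0.0000
    outer loop
      vertex 0.0 0.0 0.0
      vertex 17.0 0.0 0.0
      vertex 17.0 0.0 23.0
    endloop
  endfacet
  facet normal 0.0000 -1.0000 0.0000
    outer loop
      vertex 0.0 0.0 0.0
      vertex 17.0 0.0 23.0
      vertex 0.0 0.0 23.0
    endloop
  endfacet
  facet normal 0.0000 1.0000 0.0000
    outer loop
      vertex 17.0 27.0 23.0
      vertex 17.0 27.0 0.0
      vertex 0.0 27.0 0.0
    endloop
  endfacet
  facet normal 0.0000 1.0000 0.0000
    outer loop
      vertex 0.0 27.0 23.0
      vertex 17.0 27.0 23.0
      vertex 0.0 27.0 0.0
    endloop
  endfacet
  facet normal -1.0000 0.0000 0.0000
    outer loop
      vertex 0.0 27.0 23.0
      vertex 0.0 27.0 0.0
      vertex 0.0 0.0 0.0
    endloop
  endfacet
  facet normal -1.0000 0.0000 0.0000
    outer loop
      vertex 0.0 0.0 23.0
      vertex 0.0 27.0 23.0
      vertex 0.0 0.0 0.0
    endloop
  endfacet
  facet normal 1.0000 0.0000 0.0000
    outer loop
      vertex 17.0 0.0 0.0
      vertex 17.0 27.0 0.0
      vertex 17.0 27.0 23.0
    endloop
  endfacet
  facet normal 1.0000 0.0000 0.0000
    outer loop
      vertex 17.0 0.0 0.0
      vertex 17.0 27.0 23.0
      vertex 17.0 0.0 23.0
    endloop
  endfacet
endsolid part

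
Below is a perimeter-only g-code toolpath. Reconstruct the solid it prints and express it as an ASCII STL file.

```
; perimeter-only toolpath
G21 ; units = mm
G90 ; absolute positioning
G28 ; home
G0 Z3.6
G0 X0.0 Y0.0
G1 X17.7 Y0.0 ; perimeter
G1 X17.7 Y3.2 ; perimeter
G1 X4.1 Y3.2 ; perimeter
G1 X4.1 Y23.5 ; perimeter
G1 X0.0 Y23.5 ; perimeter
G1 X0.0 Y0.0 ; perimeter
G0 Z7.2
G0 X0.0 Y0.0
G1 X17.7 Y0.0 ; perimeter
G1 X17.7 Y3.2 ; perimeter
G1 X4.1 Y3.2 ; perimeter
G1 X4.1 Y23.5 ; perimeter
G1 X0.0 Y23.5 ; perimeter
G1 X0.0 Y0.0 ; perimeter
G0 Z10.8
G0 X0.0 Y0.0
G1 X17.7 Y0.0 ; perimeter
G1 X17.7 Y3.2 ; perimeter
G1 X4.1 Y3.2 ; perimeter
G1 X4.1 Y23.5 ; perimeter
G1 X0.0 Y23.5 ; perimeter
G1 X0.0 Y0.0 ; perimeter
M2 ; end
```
solid part
  facet normal 0.0000 0.0000 -1.0000
    outer loop
      vertex 17.7 3.2 0.0
      vertex 17.7 0.0 0.0
      vertex 0.0 0.0 0.0
    endloop
  endfacet
  facet normal 0.0000 0.0000 -1.0000
    outer loop
      vertex 4.1 3.2 0.0
      vertex 17.7 3.2 0.0
      vertex 0.0 0.0 0.0
    endloop
  endfacet
  facet normal 0.0000 0.0000 -1.0000
    outer loop
      vertex 4.1 23.5 0.0
      vertex 4.1 3.2 0.0
      vertex 0.0 0.0 0.0
    endloop
  endfacet
  facet normal 0.0000 0.0000 -1.0000
    outer loop
      vertex 0.0 23.5 0.0
      vertex 4.1 23.5 0.0
      vertex 0.0 0.0 0.0
    endloop
  endfacet
  facet normal 0.0000 0.0000 1.0000
    outer loop
      vertex 0.0 0.0 10.8
      vertex 17.7 0.0 10.8
      vertex 17.7 3.2 10.8
    endloop
  endfacet
  facet normal 0.0000 0.0000 1.0000
    outer loop
      vertex 0.0 0.0 10.8
      vertex 17.7 3.2 10.8
      vertex 4.1 3.2 10.8
    endloop
  endfacet
  facet normal 0.0000 0.0000 1.0000
    outer loop
      vertex 0.0 0.0 10.8
      vertex 4.1 3.2 10.8
      vertex 4.1 23.5 10.8
    endloop
  endfacet
  facet normal 0.0000 0.0000 1.0000
    outer loop
      vertex 0.0 0.0 10.8
      vertex 4.1 23.5 10.8
      vertex 0.0 23.5 10.8
    endloop
  endfacet
  facet normal 0.0000 -1.0000 0.0000
    outer loop
      vertex 0.0 0.0 0.0
      vertex 17.7 0.0 0.0
      vertex 17.7 0.0 10.8
    endloop
  endfacet
  facet normal 0.0000 -1.0000 0.0000
    outer loop
      vertex 0.0 0.0 0.0
      vertex 17.7 0.0 10.8
      vertex 0.0 0.0 10.8
    endloop
  endfacet
  facet normal 1.0000 0.0000 0.0000
    outer loop
      vertex 17.7 0.0 0.0
      vertex 17.7 3.2 0.0
      vertex 17.7 3.2 10.8
    endloop
  endfacet
  facet normal 1.0000 0.0000 0.0000
    outer loop
      vertex 17.7 0.0 0.0
      vertex 17.7 3.2 10.8
      vertex 17.7 0.0 10.8
    endloop
  endfacet
  facet normal 0.0000 1.0000 0.0000
    outer loop
      vertex 17.7 3.2 0.0
      vertex 4.1 3.2 0.0
      vertex 4.1 3.2 10.8
    endloop
  endfacet
  facet normal 0.0000 1.0000 0.0000
    outer loop
      vertex 17.7 3.2 0.0
      vertex 4.1 3.2 10.8
      vertex 17.7 3.2 10.8
    endloop
  endfacet
  facet normal 1.0000 0.0000 0.0000
    outer loop
      vertex 4.1 3.2 0.0
      vertex 4.1 23.5 0.0
      vertex 4.1 23.5 10.8
    endloop
  endfacet
  facet normal 1.0000 0.0000 0.0000
    outer loop
      vertex 4.1 3.2 0.0
      vertex 4.1 23.5 10.8
      vertex 4.1 3.2 10.8
    endloop
  endfacet
  facet normal 0.0000 1.0000 0.0000
    outer loop
      vertex 4.1 23.5 0.0
      vertex 0.0 23.5 0.0
      vertex 0.0 23.5 10.8
    endloop
  endfacet
  facet normal 0.0000 1.0000 0.0000
    outer loop
      vertex 4.1 23.5 0.0
      vertex 0.0 23.5 10.8
      vertex 4.1 23.5 10.8
    endloop
  endfacet
  facet normal -1.0000 0.0000 0.0000
    outer loop
      vertex 0.0 23.5 0.0
      vertex 0.0 0.0 0.0
      vertex 0.0 0.0 10.8
    endloop
  endfacet
  facet normal -1.0000 0.0000 0.0000
    outer loop
      vertex 0.0 23.5 0.0
      vertex 0.0 0.0 10.8
      vertex 0.0 23.5 10.8
    endloop
  endfacet
endsolid part

The G0 Z moves step by Δz≈3.6 mm. Every layer's G1 loop is the same polygon, so the solid is a straight extrusion of it from z=0 to z≈10.8. Closing with flat bottom and top caps and triangulating gives 20 facets — an L-shaped prism: outer 17.7 × 23.5 mm, arm thicknesses ≈ 3.2 mm (horizontal) and 4.1 mm (vertical), extruded 10.8 mm in z.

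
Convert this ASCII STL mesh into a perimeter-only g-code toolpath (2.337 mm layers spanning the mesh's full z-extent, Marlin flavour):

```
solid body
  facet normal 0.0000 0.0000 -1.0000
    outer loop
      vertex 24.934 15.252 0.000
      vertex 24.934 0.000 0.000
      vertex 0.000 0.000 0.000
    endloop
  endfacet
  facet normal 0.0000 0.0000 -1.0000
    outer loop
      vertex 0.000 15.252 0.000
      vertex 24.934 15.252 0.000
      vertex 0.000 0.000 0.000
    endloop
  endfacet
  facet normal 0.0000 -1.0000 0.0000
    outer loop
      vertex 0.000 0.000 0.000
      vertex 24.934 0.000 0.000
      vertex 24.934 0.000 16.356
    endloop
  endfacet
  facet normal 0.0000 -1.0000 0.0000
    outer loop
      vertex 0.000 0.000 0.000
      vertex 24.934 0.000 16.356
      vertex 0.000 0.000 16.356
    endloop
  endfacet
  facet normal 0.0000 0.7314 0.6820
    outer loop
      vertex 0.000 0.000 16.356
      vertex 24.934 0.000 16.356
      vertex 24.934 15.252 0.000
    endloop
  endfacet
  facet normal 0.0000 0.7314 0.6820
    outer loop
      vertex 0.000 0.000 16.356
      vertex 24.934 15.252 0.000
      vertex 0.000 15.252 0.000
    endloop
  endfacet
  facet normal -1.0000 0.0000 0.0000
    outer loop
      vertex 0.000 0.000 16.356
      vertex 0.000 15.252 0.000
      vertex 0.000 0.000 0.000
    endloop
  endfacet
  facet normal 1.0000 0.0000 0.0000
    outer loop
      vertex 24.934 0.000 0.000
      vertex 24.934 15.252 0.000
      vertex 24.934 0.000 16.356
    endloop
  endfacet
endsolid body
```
; perimeter-only toolpath
G21 ; units = mm
G90 ; absolute positioning
G28 ; home
; layer 1
G0 Z2.337
G0 X0.000 Y0.000
G1 X24.934 Y0.000
G1 X24.934 Y13.073
G1 X0.000 Y13.073
G1 X0.000 Y0.000
; layer 2
G0 Z4.673
G0 X0.000 Y0.000
G1 X24.934 Y0.000
G1 X24.934 Y10.894
G1 X0.000 Y10.894
G1 X0.000 Y0.000
; layer 3
G0 Z7.010
G0 X0.000 Y0.000
G1 X24.934 Y0.000
G1 X24.934 Y8.715
G1 X0.000 Y8.715
G1 X0.000 Y0.000
; layer 4
G0 Z9.346
G0 X0.000 Y0.000
G1 X24.934 Y0.000
G1 X24.934 Y6.537
G1 X0.000 Y6.537
G1 X0.000 Y0.000
; layer 5
G0 Z11.683
G0 X0.000 Y0.000
G1 X24.934 Y0.000
G1 X24.934 Y4.358
G1 X0.000 Y4.358
G1 X0.000 Y0.000
; layer 6
G0 Z14.019
G0 X0.000 Y0.000
G1 X24.934 Y0.000
G1 X24.934 Y2.179
G1 X0.000 Y2.179
G1 X0.000 Y0.000
M2 ; end

The solid is a wedge (ramp): 24.9 × 15.3 mm base, rising to 16.4 mm along the y=0 edge and sloping linearly to z=0 at y=15.3. Slicing at Δz = 2.337 mm — 7 equal slices spanning the solid's height, so layer i sits at z = i·h/7 — gives 6 non-empty perimeters. Each is a 4-segment closed polygon; G0 lifts to the layer z and rapids to the start vertex, then G1 traces the edges. The cross-section shrinks linearly with z (the slice at the apex is degenerate and omitted).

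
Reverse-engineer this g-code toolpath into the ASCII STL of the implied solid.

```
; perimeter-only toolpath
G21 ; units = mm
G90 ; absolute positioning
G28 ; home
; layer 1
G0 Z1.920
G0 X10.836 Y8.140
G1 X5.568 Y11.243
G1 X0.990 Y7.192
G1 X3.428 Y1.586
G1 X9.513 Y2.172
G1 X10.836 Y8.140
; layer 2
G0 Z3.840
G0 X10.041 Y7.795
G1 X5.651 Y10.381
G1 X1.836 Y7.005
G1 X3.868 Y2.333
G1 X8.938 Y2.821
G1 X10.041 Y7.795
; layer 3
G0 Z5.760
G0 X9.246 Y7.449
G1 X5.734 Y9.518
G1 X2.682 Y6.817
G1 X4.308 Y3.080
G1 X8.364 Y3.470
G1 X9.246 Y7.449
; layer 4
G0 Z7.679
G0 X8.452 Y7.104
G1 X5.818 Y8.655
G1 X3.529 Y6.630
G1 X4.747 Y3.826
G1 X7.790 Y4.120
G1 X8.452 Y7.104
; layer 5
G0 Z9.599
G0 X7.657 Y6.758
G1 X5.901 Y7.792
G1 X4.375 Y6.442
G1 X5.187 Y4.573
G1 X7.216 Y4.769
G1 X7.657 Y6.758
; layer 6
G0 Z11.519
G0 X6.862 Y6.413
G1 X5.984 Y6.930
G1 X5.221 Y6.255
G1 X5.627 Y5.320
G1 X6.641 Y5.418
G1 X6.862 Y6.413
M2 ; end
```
solid part
  facet normal 0.0000 0.0000 -1.0000
    outer loop
      vertex 0.144 7.380 0.000
      vertex 5.485 12.106 0.000
      vertex 11.631 8.486 0.000
    endloop
  endfacet
  facet normal 0.0000 0.0000 -1.0000
    outer loop
      vertex 2.988 0.839 0.000
      vertex 0.144 7.380 0.000
      vertex 11.631 8.486 0.000
    endloop
  endfacet
  facet normal 0.0000 0.0000 -1.0000
    outer loop
      vertex 10.087 1.523 0.000
      vertex 2.988 0.839 0.000
      vertex 11.631 8.486 0.000
    endloop
  endfacet
  facet normal 0.4767 0.8094 0.3431
    outer loop
      vertex 11.631 8.486 0.000
      vertex 5.485 12.106 0.000
      vertex 6.067 6.067 13.439
    endloop
  endfacet
  facet normal -0.6225 0.7035 0.3431
    outer loop
      vertex 5.485 12.106 0.000
      vertex 0.144 7.380 0.000
      vertex 6.067 6.067 13.439
    endloop
  endfacet
  facet normal -0.8614 -0.3745 0.3431
    outer loop
      vertex 0.144 7.380 0.000
      vertex 2.988 0.839 0.000
      vertex 6.067 6.067 13.439
    endloop
  endfacet
  facet normal 0.0901 -0.9350 0.3431
    outer loop
      vertex 2.988 0.839 0.000
      vertex 10.087 1.523 0.000
      vertex 6.067 6.067 13.439
    endloop
  endfacet
  facet normal 0.9170 -0.2033 0.3431
    outer loop
      vertex 10.087 1.523 0.000
      vertex 11.631 8.486 0.000
      vertex 6.067 6.067 13.439
    endloop
  endfacet
endsolid part

The G0 Z moves step by Δz≈1.920 mm. The G1 loops shrink linearly with z, so the solid tapers from its base footprint up to z≈13.4. Closing with a flat bottom cap and the tapered top and triangulating gives 8 facets — a regular 5-sided pyramid, base circumscribed radius ≈ 6.07 mm, apex at z ≈ 13.4 mm.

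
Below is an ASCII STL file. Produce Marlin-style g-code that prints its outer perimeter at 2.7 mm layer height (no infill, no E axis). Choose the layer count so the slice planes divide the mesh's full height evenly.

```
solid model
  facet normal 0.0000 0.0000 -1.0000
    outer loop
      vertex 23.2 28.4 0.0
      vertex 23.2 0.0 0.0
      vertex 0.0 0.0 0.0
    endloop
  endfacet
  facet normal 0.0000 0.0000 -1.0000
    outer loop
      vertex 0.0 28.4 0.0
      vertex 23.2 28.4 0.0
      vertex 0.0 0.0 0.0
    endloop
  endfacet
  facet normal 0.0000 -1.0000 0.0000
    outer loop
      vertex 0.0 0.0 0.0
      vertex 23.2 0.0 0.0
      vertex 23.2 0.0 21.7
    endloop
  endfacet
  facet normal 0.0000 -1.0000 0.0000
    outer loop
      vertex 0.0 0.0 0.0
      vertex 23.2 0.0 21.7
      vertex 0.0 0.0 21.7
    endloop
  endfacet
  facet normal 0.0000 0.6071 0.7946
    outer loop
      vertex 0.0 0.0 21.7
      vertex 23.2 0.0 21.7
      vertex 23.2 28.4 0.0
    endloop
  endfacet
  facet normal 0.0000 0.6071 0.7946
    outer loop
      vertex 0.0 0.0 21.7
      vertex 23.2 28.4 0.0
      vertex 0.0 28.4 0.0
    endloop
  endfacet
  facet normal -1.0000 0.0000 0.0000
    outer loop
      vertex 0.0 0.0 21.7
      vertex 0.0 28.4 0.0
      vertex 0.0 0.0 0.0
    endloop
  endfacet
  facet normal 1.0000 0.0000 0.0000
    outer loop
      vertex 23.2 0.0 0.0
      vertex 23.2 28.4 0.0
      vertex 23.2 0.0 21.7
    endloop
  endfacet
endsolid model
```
; perimeter-only toolpath
G21 ; units = mm
G90 ; absolute positioning
G28 ; home
; layer 1
G0 Z2.7
G0 X0.0 Y0.0
G1 X23.2 Y0.0
G1 X23.2 Y24.8
G1 X0.0 Y24.8
G1 X0.0 Y0.0
; layer 2
G0 Z5.4
G0 X0.0 Y0.0
G1 X23.2 Y0.0
G1 X23.2 Y21.3
G1 X0.0 Y21.3
G1 X0.0 Y0.0
; layer 3
G0 Z8.1
G0 X0.0 Y0.0
G1 X23.2 Y0.0
G1 X23.2 Y17.8
G1 X0.0 Y17.8
G1 X0.0 Y0.0
; layer 4
G0 Z10.8
G0 X0.0 Y0.0
G1 X23.2 Y0.0
G1 X23.2 Y14.2
G1 X0.0 Y14.2
G1 X0.0 Y0.0
; layer 5
G0 Z13.6
G0 X0.0 Y0.0
G1 X23.2 Y0.0
G1 X23.2 Y10.6
G1 X0.0 Y10.6
G1 X0.0 Y0.0
; layer 6
G0 Z16.3
G0 X0.0 Y0.0
G1 X23.2 Y0.0
G1 X23.2 Y7.1
G1 X0.0 Y7.1
G1 X0.0 Y0.0
; layer 7
G0 Z19.0
G0 X0.0 Y0.0
G1 X23.2 Y0.0
G1 X23.2 Y3.5
G1 X0.0 Y3.5
G1 X0.0 Y0.0
M2 ; end

The solid is a wedge (ramp): 23.2 × 28.4 mm base, rising to 21.7 mm along the y=0 edge and sloping linearly to z=0 at y=28.4. Slicing at Δz = 2.7 mm — 8 equal slices spanning the solid's height, so layer i sits at z = i·h/8 — gives 7 non-empty perimeters. Each is a 4-segment closed polygon; G0 lifts to the layer z and rapids to the start vertex, then G1 traces the edges. The cross-section shrinks linearly with z (the slice at the apex is degenerate and omitted).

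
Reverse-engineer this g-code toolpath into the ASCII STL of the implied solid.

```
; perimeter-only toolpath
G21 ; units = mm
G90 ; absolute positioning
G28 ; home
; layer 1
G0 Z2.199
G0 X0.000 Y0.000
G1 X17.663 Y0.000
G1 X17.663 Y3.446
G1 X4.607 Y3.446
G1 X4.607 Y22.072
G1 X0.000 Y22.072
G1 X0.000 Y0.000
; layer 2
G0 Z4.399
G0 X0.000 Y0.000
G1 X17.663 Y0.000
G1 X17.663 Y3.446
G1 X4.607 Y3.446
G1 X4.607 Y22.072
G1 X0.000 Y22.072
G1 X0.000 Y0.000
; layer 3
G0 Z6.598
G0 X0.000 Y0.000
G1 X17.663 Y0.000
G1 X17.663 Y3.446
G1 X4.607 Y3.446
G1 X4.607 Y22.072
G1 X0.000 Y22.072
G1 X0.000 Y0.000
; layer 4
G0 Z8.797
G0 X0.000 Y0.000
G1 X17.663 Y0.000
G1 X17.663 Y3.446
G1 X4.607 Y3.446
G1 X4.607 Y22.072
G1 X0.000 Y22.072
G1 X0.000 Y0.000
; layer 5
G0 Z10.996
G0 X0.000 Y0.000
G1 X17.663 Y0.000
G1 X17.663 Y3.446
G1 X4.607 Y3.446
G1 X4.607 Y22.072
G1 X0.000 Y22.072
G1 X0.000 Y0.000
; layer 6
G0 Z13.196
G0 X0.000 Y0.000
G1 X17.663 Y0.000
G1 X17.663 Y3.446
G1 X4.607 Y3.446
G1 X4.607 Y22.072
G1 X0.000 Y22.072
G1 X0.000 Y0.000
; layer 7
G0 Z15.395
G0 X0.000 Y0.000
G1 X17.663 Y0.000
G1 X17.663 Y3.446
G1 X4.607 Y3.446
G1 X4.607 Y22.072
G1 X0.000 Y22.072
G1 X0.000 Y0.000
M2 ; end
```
solid part
  facet normal 0.0000 0.0000 -1.0000
    outer loop
      vertex 17.663 3.446 0.000
      vertex 17.663 0.000 0.000
      vertex 0.000 0.000 0.000
    endloop
  endfacet
  facet normal 0.0000 0.0000 -1.0000
    outer loop
      vertex 4.607 3.446 0.000
      vertex 17.663 3.446 0.000
      vertex 0.000 0.000 0.000
    endloop
  endfacet
  facet normal 0.0000 0.0000 -1.0000
    outer loop
      vertex 4.607 22.072 0.000
      vertex 4.607 3.446 0.000
      vertex 0.000 0.000 0.000
    endloop
  endfacet
  facet normal 0.0000 0.0000 -1.0000
    outer loop
      vertex 0.000 22.072 0.000
      vertex 4.607 22.072 0.000
      vertex 0.000 0.000 0.000
    endloop
  endfacet
  facet normal 0.0000 0.0000 1.0000
    outer loop
      vertex 0.000 0.000 15.395
      vertex 17.663 0.000 15.395
      vertex 17.663 3.446 15.395
    endloop
  endfacet
  facet normal 0.0000 0.0000 1.0000
    outer loop
      vertex 0.000 0.000 15.395
      vertex 17.663 3.446 15.395
      vertex 4.607 3.446 15.395
    endloop
  endfacet
  facet normal 0.0000 0.0000 1.0000
    outer loop
      vertex 0.000 0.000 15.395
      vertex 4.607 3.446 15.395
      vertex 4.607 22.072 15.395
    endloop
  endfacet
  facet normal 0.0000 0.0000 1.0000
    outer loop
      vertex 0.000 0.000 15.395
      vertex 4.607 22.072 15.395
      vertex 0.000 22.072 15.395
    endloop
  endfacet
  facet normal 0.0000 -1.0000 0.0000
    outer loop
      vertex 0.000 0.000 0.000
      vertex 17.663 0.000 0.000
      vertex 17.663 0.000 15.395
    endloop
  endfacet
  facet normal 0.0000 -1.0000 0.0000
    outer loop
      vertex 0.000 0.000 0.000
      vertex 17.663 0.000 15.395
      vertex 0.000 0.000 15.395
    endloop
  endfacet
  facet normal 1.0000 0.0000 0.0000
    outer loop
      vertex 17.663 0.000 0.000
      vertex 17.663 3.446 0.000
      vertex 17.663 3.446 15.395
    endloop
  endfacet
  facet normal 1.0000 0.0000 0.0000
    outer loop
      vertex 17.663 0.000 0.000
      vertex 17.663 3.446 15.395
      vertex 17.663 0.000 15.395
    endloop
  endfacet
  facet normal 0.0000 1.0000 0.0000
    outer loop
      vertex 17.663 3.446 0.000
      vertex 4.607 3.446 0.000
      vertex 4.607 3.446 15.395
    endloop
  endfacet
  facet normal 0.0000 1.0000 0.0000
    outer loop
      vertex 17.663 3.446 0.000
      vertex 4.607 3.446 15.395
      vertex 17.663 3.446 15.395
    endloop
  endfacet
  facet normal 1.0000 0.0000 0.0000
    outer loop
      vertex 4.607 3.446 0.000
      vertex 4.607 22.072 0.000
      vertex 4.607 22.072 15.395
    endloop
  endfacet
  facet normal 1.0000 0.0000 0.0000
    outer loop
      vertex 4.607 3.446 0.000
      vertex 4.607 22.072 15.395
      vertex 4.607 3.446 15.395
    endloop
  endfacet
  facet normal 0.0000 1.0000 0.0000
    outer loop
      vertex 4.607 22.072 0.000
      vertex 0.000 22.072 0.000
      vertex 0.000 22.072 15.395
    endloop
  endfacet
  facet normal 0.0000 1.0000 0.0000
    outer loop
      vertex 4.607 22.072 0.000
      vertex 0.000 22.072 15.395
      vertex 4.607 22.072 15.395
    endloop
  endfacet
  facet normal -1.0000 0.0000 0.0000
    outer loop
      vertex 0.000 22.072 0.000
      vertex 0.000 0.000 0.000
      vertex 0.000 0.000 15.395
    endloop
  endfacet
  facet normal -1.0000 0.0000 0.0000
    outer loop
      vertex 0.000 22.072 0.000
      vertex 0.000 0.000 15.395
      vertex 0.000 22.072 15.395
    endloop
  endfacet
endsolid part

The G0 Z moves step by Δz≈2.199 mm. Every layer's G1 loop is the same polygon, so the solid is a straight extrusion of it from z=0 to z≈15.4. Closing with flat bottom and top caps and triangulating gives 20 facets — an L-shaped prism: outer 17.7 × 22.1 mm, arm thicknesses ≈ 3.45 mm (horizontal) and 4.61 mm (vertical), extruded 15.4 mm in z.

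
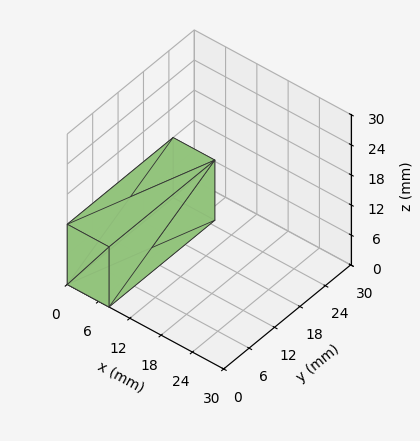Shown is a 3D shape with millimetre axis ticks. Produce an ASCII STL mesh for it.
Reading the render: the shape is a rectangular box, roughly 8 × 25 mm footprint and 12 mm tall (dimensions read to the nearest mm from the axis ticks). For the STL, each face is triangulated and given an outward normal.

solid part
  facet normal 0.0000 0.0000 -1.0000
    outer loop
      vertex 8.00 25.00 0.00
      vertex 8.00 0.00 0.00
      vertex 0.00 0.00 0.00
    endloop
  endfacet
  facet normal 0.0000 0.0000 -1.0000
    outer loop
      vertex 0.00 25.00 0.00
      vertex 8.00 25.00 0.00
      vertex 0.00 0.00 0.00
    endloop
  endfacet
  facet normal 0.0000 0.0000 1.0000
    outer loop
      vertex 0.00 0.00 12.00
      vertex 8.00 0.00 12.00
      vertex 8.00 25.00 12.00
    endloop
  endfacet
  facet normal 0.0000 0.0000 1.0000
    outer loop
      vertex 0.00 0.00 12.00
      vertex 8.00 25.00 12.00
      vertex 0.00 25.00 12.00
    endloop
  endfacet
  facet normal 0.0000 -1.0000 0.0000
    outer loop
      vertex 0.00 0.00 0.00
      vertex 8.00 0.00 0.00
      vertex 8.00 0.00 12.00
    endloop
  endfacet
  facet normal 0.0000 -1.0000 0.0000
    outer loop
      vertex 0.00 0.00 0.00
      vertex 8.00 0.00 12.00
      vertex 0.00 0.00 12.00
    endloop
  endfacet
  facet normal 0.0000 1.0000 0.0000
    outer loop
      vertex 8.00 25.00 12.00
      vertex 8.00 25.00 0.00
      vertex 0.00 25.00 0.00
    endloop
  endfacet
  facet normal 0.0000 1.0000 0.0000
    outer loop
      vertex 0.00 25.00 12.00
      vertex 8.00 25.00 12.00
      vertex 0.00 25.00 0.00
    endloop
  endfacet
  facet normal -1.0000 0.0000 0.0000
    outer loop
      vertex 0.00 25.00 12.00
      vertex 0.00 25.00 0.00
      vertex 0.00 0.00 0.00
    endloop
  endfacet
  facet normal -1.0000 0.0000 0.0000
    outer loop
      vertex 0.00 0.00 12.00
      vertex 0.00 25.00 12.00
      vertex 0.00 0.00 0.00
    endloop
  endfacet
  facet normal 1.0000 0.0000 0.0000
    outer loop
      vertex 8.00 0.00 0.00
      vertex 8.00 25.00 0.00
      vertex 8.00 25.00 12.00
    endloop
  endfacet
  facet normal 1.0000 0.0000 0.0000
    outer loop
      vertex 8.00 0.00 0.00
      vertex 8.00 25.00 12.00
      vertex 8.00 0.00 12.00
    endloop
  endfacet
endsolid part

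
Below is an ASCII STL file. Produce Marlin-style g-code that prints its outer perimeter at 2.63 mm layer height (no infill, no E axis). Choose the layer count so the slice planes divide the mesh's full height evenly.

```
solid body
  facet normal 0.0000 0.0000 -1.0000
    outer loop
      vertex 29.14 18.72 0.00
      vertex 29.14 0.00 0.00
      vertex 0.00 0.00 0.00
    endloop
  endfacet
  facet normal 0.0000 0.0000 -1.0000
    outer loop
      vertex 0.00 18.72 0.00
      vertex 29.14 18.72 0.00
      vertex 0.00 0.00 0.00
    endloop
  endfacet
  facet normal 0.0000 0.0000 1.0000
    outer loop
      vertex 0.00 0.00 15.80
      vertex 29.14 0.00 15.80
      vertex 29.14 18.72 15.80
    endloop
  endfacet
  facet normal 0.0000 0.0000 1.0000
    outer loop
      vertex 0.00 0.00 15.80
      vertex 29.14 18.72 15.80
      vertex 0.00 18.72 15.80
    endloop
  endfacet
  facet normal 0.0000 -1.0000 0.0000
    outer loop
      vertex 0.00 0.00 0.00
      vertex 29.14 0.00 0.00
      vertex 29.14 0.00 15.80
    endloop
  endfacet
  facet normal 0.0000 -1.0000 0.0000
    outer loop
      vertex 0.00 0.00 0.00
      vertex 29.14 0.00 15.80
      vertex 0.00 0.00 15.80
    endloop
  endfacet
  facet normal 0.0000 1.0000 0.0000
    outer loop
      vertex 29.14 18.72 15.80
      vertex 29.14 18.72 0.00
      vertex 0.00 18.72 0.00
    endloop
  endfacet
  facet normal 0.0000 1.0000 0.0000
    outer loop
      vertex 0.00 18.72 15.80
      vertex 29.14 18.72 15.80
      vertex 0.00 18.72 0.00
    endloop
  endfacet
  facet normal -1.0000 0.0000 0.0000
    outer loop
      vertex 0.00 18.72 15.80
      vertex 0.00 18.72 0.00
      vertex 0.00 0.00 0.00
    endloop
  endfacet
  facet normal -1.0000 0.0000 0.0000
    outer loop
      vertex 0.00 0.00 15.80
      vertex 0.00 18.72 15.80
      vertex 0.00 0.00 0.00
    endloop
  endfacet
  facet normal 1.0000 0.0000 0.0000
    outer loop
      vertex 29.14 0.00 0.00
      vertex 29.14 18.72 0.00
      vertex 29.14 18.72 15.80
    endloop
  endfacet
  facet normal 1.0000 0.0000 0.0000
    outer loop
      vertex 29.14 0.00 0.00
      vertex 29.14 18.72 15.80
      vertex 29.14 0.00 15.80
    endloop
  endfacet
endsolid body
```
; perimeter-only toolpath
G21 ; units = mm
G90 ; absolute positioning
G28 ; home
; layer 1
G0 Z2.63
G0 X0.00 Y0.00
G1 X29.14 Y0.00
G1 X29.14 Y18.72
G1 X0.00 Y18.72
G1 X0.00 Y0.00
; layer 2
G0 Z5.27
G0 X0.00 Y0.00
G1 X29.14 Y0.00
G1 X29.14 Y18.72
G1 X0.00 Y18.72
G1 X0.00 Y0.00
; layer 3
G0 Z7.90
G0 X0.00 Y0.00
G1 X29.14 Y0.00
G1 X29.14 Y18.72
G1 X0.00 Y18.72
G1 X0.00 Y0.00
; layer 4
G0 Z10.53
G0 X0.00 Y0.00
G1 X29.14 Y0.00
G1 X29.14 Y18.72
G1 X0.00 Y18.72
G1 X0.00 Y0.00
; layer 5
G0 Z13.17
G0 X0.00 Y0.00
G1 X29.14 Y0.00
G1 X29.14 Y18.72
G1 X0.00 Y18.72
G1 X0.00 Y0.00
; layer 6
G0 Z15.80
G0 X0.00 Y0.00
G1 X29.14 Y0.00
G1 X29.14 Y18.72
G1 X0.00 Y18.72
G1 X0.00 Y0.00
M2 ; end

The solid is a rectangular box, roughly 29.1 × 18.7 mm footprint and 15.8 mm tall. Slicing at Δz = 2.63 mm — 6 equal slices spanning the solid's height, so layer i sits at z = i·h/6 — gives 6 non-empty perimeters. Each is a 4-segment closed polygon; G0 lifts to the layer z and rapids to the start vertex, then G1 traces the edges.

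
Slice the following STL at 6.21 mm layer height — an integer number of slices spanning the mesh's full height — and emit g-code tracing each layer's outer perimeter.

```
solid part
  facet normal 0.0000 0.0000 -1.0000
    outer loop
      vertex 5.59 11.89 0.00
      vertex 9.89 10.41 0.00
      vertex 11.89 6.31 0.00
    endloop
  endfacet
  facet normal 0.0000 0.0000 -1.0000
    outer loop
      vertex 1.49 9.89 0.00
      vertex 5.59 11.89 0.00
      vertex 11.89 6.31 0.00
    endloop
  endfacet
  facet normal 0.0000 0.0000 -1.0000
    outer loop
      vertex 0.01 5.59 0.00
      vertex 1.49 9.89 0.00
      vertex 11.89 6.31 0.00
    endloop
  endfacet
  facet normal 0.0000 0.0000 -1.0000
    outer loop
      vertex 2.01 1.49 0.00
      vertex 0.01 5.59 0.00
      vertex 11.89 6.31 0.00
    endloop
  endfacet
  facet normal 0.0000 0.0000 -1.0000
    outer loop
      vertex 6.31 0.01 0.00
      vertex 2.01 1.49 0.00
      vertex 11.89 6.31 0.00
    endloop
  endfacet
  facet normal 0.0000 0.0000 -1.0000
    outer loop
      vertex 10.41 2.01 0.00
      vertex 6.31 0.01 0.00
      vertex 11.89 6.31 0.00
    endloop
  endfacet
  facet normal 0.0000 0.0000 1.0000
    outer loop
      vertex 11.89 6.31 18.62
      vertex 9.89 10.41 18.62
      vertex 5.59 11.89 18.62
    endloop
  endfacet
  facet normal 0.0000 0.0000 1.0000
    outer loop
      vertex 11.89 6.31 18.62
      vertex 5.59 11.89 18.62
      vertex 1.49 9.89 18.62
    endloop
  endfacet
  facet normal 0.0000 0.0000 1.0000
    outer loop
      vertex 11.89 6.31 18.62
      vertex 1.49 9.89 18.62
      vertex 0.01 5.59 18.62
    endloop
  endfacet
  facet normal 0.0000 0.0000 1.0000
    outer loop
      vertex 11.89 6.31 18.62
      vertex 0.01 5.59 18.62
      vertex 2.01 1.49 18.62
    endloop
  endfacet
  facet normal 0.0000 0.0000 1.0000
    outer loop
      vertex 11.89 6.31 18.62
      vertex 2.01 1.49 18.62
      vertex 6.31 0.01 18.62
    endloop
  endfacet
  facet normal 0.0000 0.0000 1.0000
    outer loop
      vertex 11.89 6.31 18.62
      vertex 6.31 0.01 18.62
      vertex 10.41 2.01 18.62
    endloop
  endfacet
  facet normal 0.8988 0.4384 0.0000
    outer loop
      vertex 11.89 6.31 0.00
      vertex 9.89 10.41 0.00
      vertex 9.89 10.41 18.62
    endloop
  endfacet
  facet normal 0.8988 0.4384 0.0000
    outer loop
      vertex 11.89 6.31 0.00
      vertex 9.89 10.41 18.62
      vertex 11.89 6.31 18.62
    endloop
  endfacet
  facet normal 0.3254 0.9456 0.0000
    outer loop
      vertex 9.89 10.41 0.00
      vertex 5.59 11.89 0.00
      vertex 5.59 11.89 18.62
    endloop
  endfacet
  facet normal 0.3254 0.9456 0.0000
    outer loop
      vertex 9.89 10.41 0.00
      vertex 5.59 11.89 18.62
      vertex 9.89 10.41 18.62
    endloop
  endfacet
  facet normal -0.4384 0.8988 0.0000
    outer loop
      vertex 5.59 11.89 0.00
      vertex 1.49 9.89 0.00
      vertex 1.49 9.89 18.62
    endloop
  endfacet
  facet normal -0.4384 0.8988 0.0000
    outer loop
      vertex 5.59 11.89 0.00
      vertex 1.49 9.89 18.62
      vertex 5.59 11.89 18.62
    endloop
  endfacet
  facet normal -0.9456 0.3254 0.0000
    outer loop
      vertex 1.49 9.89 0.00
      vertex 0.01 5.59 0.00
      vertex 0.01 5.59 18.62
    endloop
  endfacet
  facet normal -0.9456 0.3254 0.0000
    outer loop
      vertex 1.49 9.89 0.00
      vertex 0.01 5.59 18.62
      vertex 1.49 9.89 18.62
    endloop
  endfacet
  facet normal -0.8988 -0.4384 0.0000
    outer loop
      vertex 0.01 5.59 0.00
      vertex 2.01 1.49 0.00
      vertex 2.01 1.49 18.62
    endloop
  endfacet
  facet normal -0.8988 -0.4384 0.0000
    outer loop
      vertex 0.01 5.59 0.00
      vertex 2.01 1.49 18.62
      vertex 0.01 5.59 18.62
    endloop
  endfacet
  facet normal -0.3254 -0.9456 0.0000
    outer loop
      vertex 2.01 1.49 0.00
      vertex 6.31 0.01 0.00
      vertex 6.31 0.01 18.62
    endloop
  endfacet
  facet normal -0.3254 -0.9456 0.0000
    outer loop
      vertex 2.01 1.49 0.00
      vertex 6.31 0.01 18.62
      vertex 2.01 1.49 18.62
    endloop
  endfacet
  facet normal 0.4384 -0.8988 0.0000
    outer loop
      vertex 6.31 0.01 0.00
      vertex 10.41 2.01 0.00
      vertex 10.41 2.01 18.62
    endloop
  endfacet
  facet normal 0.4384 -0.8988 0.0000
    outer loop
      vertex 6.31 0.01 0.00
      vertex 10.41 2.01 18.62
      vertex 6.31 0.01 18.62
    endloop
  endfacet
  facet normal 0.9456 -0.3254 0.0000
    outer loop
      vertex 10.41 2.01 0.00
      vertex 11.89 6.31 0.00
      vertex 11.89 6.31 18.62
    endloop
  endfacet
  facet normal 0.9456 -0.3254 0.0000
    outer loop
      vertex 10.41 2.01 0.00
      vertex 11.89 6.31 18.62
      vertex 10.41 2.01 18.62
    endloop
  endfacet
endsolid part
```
; perimeter-only toolpath
G21 ; units = mm
G90 ; absolute positioning
G28 ; home
; layer 1
G0 Z6.21
G0 X11.89 Y6.31
G1 X9.89 Y10.41
G1 X5.59 Y11.89
G1 X1.49 Y9.89
G1 X0.01 Y5.59
G1 X2.01 Y1.49
G1 X6.31 Y0.01
G1 X10.41 Y2.01
G1 X11.89 Y6.31
; layer 2
G0 Z12.41
G0 X11.89 Y6.31
G1 X9.89 Y10.41
G1 X5.59 Y11.89
G1 X1.49 Y9.89
G1 X0.01 Y5.59
G1 X2.01 Y1.49
G1 X6.31 Y0.01
G1 X10.41 Y2.01
G1 X11.89 Y6.31
; layer 3
G0 Z18.62
G0 X11.89 Y6.31
G1 X9.89 Y10.41
G1 X5.59 Y11.89
G1 X1.49 Y9.89
G1 X0.01 Y5.59
G1 X2.01 Y1.49
G1 X6.31 Y0.01
G1 X10.41 Y2.01
G1 X11.89 Y6.31
M2 ; end

The solid is a regular 8-sided prism (a cylinder approximated with 8 flat sides), circumscribed radius ≈ 5.95 mm, height ≈ 18.6 mm. Slicing at Δz = 6.21 mm — 3 equal slices spanning the solid's height, so layer i sits at z = i·h/3 — gives 3 non-empty perimeters. Each is a 8-segment closed polygon; G0 lifts to the layer z and rapids to the start vertex, then G1 traces the edges.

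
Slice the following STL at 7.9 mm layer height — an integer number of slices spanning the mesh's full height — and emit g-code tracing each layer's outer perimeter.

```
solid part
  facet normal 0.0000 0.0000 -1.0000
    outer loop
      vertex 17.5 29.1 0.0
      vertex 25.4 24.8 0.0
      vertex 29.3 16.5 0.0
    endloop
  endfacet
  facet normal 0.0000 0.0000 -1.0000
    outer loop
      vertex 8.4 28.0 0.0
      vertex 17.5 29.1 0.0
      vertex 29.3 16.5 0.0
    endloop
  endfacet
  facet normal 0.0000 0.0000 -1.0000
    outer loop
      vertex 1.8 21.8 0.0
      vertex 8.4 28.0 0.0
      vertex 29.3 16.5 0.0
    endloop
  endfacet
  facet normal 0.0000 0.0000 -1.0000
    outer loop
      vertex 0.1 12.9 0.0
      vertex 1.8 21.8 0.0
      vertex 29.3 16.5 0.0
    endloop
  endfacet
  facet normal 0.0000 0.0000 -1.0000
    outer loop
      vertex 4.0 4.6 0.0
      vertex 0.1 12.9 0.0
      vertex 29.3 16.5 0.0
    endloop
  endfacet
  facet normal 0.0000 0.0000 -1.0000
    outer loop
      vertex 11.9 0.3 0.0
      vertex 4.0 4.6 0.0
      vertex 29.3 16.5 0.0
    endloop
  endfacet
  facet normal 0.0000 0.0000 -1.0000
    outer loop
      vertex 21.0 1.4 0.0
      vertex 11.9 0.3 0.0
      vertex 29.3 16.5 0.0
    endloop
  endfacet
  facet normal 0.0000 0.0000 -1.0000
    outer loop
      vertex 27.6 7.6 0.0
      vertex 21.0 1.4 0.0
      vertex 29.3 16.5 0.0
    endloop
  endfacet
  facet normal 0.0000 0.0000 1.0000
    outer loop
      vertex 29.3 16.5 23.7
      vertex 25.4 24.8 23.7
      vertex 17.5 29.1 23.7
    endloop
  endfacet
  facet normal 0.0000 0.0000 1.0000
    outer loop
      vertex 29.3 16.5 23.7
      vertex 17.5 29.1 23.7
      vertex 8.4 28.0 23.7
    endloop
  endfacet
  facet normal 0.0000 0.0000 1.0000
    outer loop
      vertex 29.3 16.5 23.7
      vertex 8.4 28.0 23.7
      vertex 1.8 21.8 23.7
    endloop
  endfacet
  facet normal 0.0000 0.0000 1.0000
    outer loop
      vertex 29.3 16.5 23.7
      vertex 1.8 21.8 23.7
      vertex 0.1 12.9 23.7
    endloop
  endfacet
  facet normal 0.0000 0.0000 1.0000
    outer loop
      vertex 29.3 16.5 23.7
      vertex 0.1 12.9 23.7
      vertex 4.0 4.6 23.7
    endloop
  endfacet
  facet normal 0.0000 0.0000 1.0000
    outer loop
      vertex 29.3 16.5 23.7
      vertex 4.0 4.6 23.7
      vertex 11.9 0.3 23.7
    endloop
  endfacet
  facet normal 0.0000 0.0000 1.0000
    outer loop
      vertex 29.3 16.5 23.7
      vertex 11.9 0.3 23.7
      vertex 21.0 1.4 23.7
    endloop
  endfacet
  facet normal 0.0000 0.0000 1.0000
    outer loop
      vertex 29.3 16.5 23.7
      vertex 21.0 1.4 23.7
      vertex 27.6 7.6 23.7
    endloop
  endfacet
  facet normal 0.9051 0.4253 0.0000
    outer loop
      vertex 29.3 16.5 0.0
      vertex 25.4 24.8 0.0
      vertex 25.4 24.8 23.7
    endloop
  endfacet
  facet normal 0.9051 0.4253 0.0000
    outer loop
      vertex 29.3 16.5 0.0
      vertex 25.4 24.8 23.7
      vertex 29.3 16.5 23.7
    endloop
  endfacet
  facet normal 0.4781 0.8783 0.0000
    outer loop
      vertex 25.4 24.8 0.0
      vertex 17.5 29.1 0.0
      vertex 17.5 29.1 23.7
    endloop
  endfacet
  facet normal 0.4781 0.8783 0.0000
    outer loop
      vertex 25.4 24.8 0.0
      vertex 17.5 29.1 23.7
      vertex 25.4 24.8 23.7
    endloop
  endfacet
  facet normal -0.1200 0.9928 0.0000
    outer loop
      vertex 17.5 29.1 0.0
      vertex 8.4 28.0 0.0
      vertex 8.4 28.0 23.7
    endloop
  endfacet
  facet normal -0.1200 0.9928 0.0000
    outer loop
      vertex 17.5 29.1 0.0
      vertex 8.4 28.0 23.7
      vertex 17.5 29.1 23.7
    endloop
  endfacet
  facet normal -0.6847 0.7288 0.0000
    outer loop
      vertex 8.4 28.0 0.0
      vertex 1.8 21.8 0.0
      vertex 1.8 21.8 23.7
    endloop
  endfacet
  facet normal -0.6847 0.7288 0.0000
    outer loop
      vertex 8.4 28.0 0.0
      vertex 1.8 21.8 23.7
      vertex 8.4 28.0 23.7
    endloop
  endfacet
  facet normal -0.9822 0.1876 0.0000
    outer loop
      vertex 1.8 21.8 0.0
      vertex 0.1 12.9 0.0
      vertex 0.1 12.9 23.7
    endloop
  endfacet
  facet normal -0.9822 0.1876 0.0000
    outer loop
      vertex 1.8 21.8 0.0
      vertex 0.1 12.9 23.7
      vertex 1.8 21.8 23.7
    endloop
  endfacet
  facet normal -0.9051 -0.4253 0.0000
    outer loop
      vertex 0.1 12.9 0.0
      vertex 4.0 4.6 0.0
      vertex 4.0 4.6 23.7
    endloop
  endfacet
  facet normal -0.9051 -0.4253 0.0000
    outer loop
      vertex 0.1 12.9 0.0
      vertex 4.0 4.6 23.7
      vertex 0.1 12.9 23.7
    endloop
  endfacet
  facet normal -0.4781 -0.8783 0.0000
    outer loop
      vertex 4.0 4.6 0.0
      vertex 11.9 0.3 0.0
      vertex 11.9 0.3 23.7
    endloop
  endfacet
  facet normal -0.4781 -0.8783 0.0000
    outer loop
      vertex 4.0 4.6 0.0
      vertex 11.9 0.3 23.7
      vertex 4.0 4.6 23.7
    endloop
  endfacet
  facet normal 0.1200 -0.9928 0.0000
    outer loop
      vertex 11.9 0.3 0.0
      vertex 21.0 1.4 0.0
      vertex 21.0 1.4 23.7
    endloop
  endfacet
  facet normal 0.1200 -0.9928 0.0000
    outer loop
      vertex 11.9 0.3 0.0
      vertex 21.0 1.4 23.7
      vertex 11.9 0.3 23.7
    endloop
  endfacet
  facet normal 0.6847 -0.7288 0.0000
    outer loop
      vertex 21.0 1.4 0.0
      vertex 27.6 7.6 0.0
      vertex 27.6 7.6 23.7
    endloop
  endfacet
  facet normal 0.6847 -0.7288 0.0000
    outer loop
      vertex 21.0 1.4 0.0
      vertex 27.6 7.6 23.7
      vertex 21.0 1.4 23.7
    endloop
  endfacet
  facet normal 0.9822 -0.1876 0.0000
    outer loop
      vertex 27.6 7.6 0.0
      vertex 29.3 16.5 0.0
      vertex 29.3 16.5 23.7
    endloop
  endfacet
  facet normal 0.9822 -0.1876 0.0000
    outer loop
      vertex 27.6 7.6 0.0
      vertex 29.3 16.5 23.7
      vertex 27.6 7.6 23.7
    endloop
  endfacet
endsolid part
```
; perimeter-only toolpath
G21 ; units = mm
G90 ; absolute positioning
G28 ; home
; layer 1
G0 Z7.9
G0 X29.3 Y16.5
G1 X25.4 Y24.8
G1 X17.5 Y29.1
G1 X8.4 Y28.0
G1 X1.8 Y21.8
G1 X0.1 Y12.9
G1 X4.0 Y4.6
G1 X11.9 Y0.3
G1 X21.0 Y1.4
G1 X27.6 Y7.6
G1 X29.3 Y16.5
; layer 2
G0 Z15.8
G0 X29.3 Y16.5
G1 X25.4 Y24.8
G1 X17.5 Y29.1
G1 X8.4 Y28.0
G1 X1.8 Y21.8
G1 X0.1 Y12.9
G1 X4.0 Y4.6
G1 X11.9 Y0.3
G1 X21.0 Y1.4
G1 X27.6 Y7.6
G1 X29.3 Y16.5
; layer 3
G0 Z23.7
G0 X29.3 Y16.5
G1 X25.4 Y24.8
G1 X17.5 Y29.1
G1 X8.4 Y28.0
G1 X1.8 Y21.8
G1 X0.1 Y12.9
G1 X4.0 Y4.6
G1 X11.9 Y0.3
G1 X21.0 Y1.4
G1 X27.6 Y7.6
G1 X29.3 Y16.5
M2 ; end

The solid is a regular 10-sided prism (a cylinder approximated with 10 flat sides), circumscribed radius ≈ 14.7 mm, height ≈ 23.7 mm. Slicing at Δz = 7.9 mm — 3 equal slices spanning the solid's height, so layer i sits at z = i·h/3 — gives 3 non-empty perimeters. Each is a 10-segment closed polygon; G0 lifts to the layer z and rapids to the start vertex, then G1 traces the edges.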